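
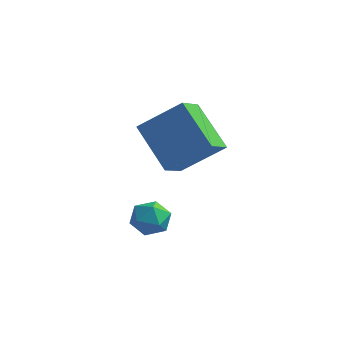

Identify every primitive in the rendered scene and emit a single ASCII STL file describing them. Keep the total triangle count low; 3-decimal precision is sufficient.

solid 
facet normal -0.996 0.052 0.072
outer loop
vertex -2.157 -2.856 -3.745
vertex -2.21 -3.648 -3.903
vertex -2.141 -3.392 -3.139
endloop
endfacet
facet normal -0.685 0.537 0.493
outer loop
vertex -2.157 -2.856 -3.745
vertex -2.141 -3.392 -3.139
vertex -1.638 -2.757 -3.132
endloop
endfacet
facet normal -0.280 0.957 0.082
outer loop
vertex -2.157 -2.856 -3.745
vertex -1.638 -2.757 -3.132
vertex -1.397 -2.621 -3.892
endloop
endfacet
facet normal -0.340 0.731 -0.592
outer loop
vertex -2.157 -2.856 -3.745
vertex -1.397 -2.621 -3.892
vertex -1.75 -3.172 -4.369
endloop
endfacet
facet normal -0.783 0.172 -0.598
outer loop
vertex -2.157 -2.856 -3.745
vertex -1.75 -3.172 -4.369
vertex -2.21 -3.648 -3.903
endloop
endfacet
facet normal -0.256 0.192 0.947
outer loop
vertex -1.638 -2.757 -3.132
vertex -2.141 -3.392 -3.139
vertex -1.37 -3.488 -2.911
endloop
endfacet
facet normal -0.759 -0.593 0.267
outer loop
vertex -2.141 -3.392 -3.139
vertex -2.21 -3.648 -3.903
vertex -1.723 -4.039 -3.388
endloop
endfacet
facet normal -0.415 -0.399 -0.818
outer loop
vertex -2.21 -3.648 -3.903
vertex -1.75 -3.172 -4.369
vertex -1.482 -3.903 -4.148
endloop
endfacet
facet normal 0.302 0.506 -0.808
outer loop
vertex -1.75 -3.172 -4.369
vertex -1.397 -2.621 -3.892
vertex -0.979 -3.268 -4.141
endloop
endfacet
facet normal 0.400 0.872 0.283
outer loop
vertex -1.397 -2.621 -3.892
vertex -1.638 -2.757 -3.132
vertex -0.91 -3.012 -3.377
endloop
endfacet
facet normal 0.340 -0.731 0.592
outer loop
vertex -0.963 -3.804 -3.535
vertex -1.37 -3.488 -2.911
vertex -1.723 -4.039 -3.388
endloop
endfacet
facet normal 0.280 -0.957 -0.082
outer loop
vertex -0.963 -3.804 -3.535
vertex -1.723 -4.039 -3.388
vertex -1.482 -3.903 -4.148
endloop
endfacet
facet normal 0.685 -0.537 -0.493
outer loop
vertex -0.963 -3.804 -3.535
vertex -1.482 -3.903 -4.148
vertex -0.979 -3.268 -4.141
endloop
endfacet
facet normal 0.996 -0.052 -0.072
outer loop
vertex -0.963 -3.804 -3.535
vertex -0.979 -3.268 -4.141
vertex -0.91 -3.012 -3.377
endloop
endfacet
facet normal 0.783 -0.172 0.598
outer loop
vertex -0.963 -3.804 -3.535
vertex -0.91 -3.012 -3.377
vertex -1.37 -3.488 -2.911
endloop
endfacet
facet normal -0.302 -0.506 0.808
outer loop
vertex -1.723 -4.039 -3.388
vertex -1.37 -3.488 -2.911
vertex -2.141 -3.392 -3.139
endloop
endfacet
facet normal -0.400 -0.872 -0.283
outer loop
vertex -1.482 -3.903 -4.148
vertex -1.723 -4.039 -3.388
vertex -2.21 -3.648 -3.903
endloop
endfacet
facet normal 0.256 -0.192 -0.947
outer loop
vertex -0.979 -3.268 -4.141
vertex -1.482 -3.903 -4.148
vertex -1.75 -3.172 -4.369
endloop
endfacet
facet normal 0.759 0.593 -0.267
outer loop
vertex -0.91 -3.012 -3.377
vertex -0.979 -3.268 -4.141
vertex -1.397 -2.621 -3.892
endloop
endfacet
facet normal 0.415 0.399 0.818
outer loop
vertex -1.37 -3.488 -2.911
vertex -0.91 -3.012 -3.377
vertex -1.638 -2.757 -3.132
endloop
endfacet
facet normal -0.716 -0.336 -0.611
outer loop
vertex -1.063 -3.19 -1.13
vertex -2.583 -2.385 0.209
vertex -1.037 -2.029 -1.798
endloop
endfacet
facet normal 0.697 -0.369 -0.614
outer loop
vertex 0.403 -1.355 -0.569
vertex -1.063 -3.19 -1.13
vertex -1.037 -2.029 -1.798
endloop
endfacet
facet normal -0.716 -0.336 -0.611
outer loop
vertex -1.037 -2.029 -1.798
vertex -2.583 -2.385 0.209
vertex -2.557 -1.224 -0.459
endloop
endfacet
facet normal 0.020 0.867 -0.499
outer loop
vertex -2.557 -1.224 -0.459
vertex 0.403 -1.355 -0.569
vertex -1.037 -2.029 -1.798
endloop
endfacet
facet normal -0.020 -0.867 0.499
outer loop
vertex -1.063 -3.19 -1.13
vertex -1.143 -1.711 1.438
vertex -2.583 -2.385 0.209
endloop
endfacet
facet normal 0.697 -0.369 -0.614
outer loop
vertex 0.377 -2.516 0.099
vertex -1.063 -3.19 -1.13
vertex 0.403 -1.355 -0.569
endloop
endfacet
facet normal -0.020 -0.867 0.499
outer loop
vertex 0.377 -2.516 0.099
vertex -1.143 -1.711 1.438
vertex -1.063 -3.19 -1.13
endloop
endfacet
facet normal -0.697 0.369 0.614
outer loop
vertex -2.583 -2.385 0.209
vertex -1.143 -1.711 1.438
vertex -2.557 -1.224 -0.459
endloop
endfacet
facet normal 0.020 0.867 -0.499
outer loop
vertex -1.117 -0.55 0.77
vertex 0.403 -1.355 -0.569
vertex -2.557 -1.224 -0.459
endloop
endfacet
facet normal -0.697 0.369 0.614
outer loop
vertex -2.557 -1.224 -0.459
vertex -1.143 -1.711 1.438
vertex -1.117 -0.55 0.77
endloop
endfacet
facet normal 0.716 0.336 0.611
outer loop
vertex -1.117 -0.55 0.77
vertex 0.377 -2.516 0.099
vertex 0.403 -1.355 -0.569
endloop
endfacet
facet normal 0.716 0.336 0.611
outer loop
vertex -1.143 -1.711 1.438
vertex 0.377 -2.516 0.099
vertex -1.117 -0.55 0.77
endloop
endfacet

endsolid


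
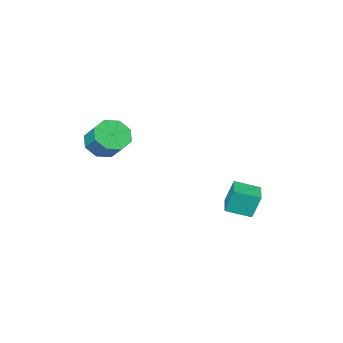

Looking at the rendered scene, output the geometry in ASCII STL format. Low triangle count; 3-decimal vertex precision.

solid 
facet normal -0.731 0.609 -0.309
outer loop
vertex -4.179 -0.08 -0.755
vertex -3.418 0.806 -0.81
vertex -3.927 -0.37 -1.923
endloop
endfacet
facet normal -0.651 -0.758 0.048
outer loop
vertex -3.042 -1.106 -1.55
vertex -4.179 -0.08 -0.755
vertex -3.927 -0.37 -1.923
endloop
endfacet
facet normal -0.731 0.609 -0.309
outer loop
vertex -3.927 -0.37 -1.923
vertex -3.418 0.806 -0.81
vertex -3.165 0.516 -1.979
endloop
endfacet
facet normal 0.204 -0.236 -0.950
outer loop
vertex -3.165 0.516 -1.979
vertex -3.042 -1.106 -1.55
vertex -3.927 -0.37 -1.923
endloop
endfacet
facet normal -0.205 0.235 0.950
outer loop
vertex -4.179 -0.08 -0.755
vertex -2.533 0.07 -0.437
vertex -3.418 0.806 -0.81
endloop
endfacet
facet normal -0.651 -0.758 0.047
outer loop
vertex -3.295 -0.816 -0.381
vertex -4.179 -0.08 -0.755
vertex -3.042 -1.106 -1.55
endloop
endfacet
facet normal -0.205 0.236 0.950
outer loop
vertex -3.295 -0.816 -0.381
vertex -2.533 0.07 -0.437
vertex -4.179 -0.08 -0.755
endloop
endfacet
facet normal 0.650 0.758 -0.047
outer loop
vertex -3.418 0.806 -0.81
vertex -2.533 0.07 -0.437
vertex -3.165 0.516 -1.979
endloop
endfacet
facet normal 0.206 -0.236 -0.950
outer loop
vertex -2.281 -0.22 -1.605
vertex -3.042 -1.106 -1.55
vertex -3.165 0.516 -1.979
endloop
endfacet
facet normal 0.651 0.758 -0.048
outer loop
vertex -3.165 0.516 -1.979
vertex -2.533 0.07 -0.437
vertex -2.281 -0.22 -1.605
endloop
endfacet
facet normal 0.731 -0.609 0.309
outer loop
vertex -2.281 -0.22 -1.605
vertex -3.295 -0.816 -0.381
vertex -3.042 -1.106 -1.55
endloop
endfacet
facet normal 0.731 -0.609 0.309
outer loop
vertex -2.533 0.07 -0.437
vertex -3.295 -0.816 -0.381
vertex -2.281 -0.22 -1.605
endloop
endfacet
facet normal -0.117 -0.738 -0.665
outer loop
vertex 2.416 -3.678 2.967
vertex 1.809 -3.22 2.565
vertex 2.663 -3.292 2.495
endloop
endfacet
facet normal 0.920 -0.333 0.209
outer loop
vertex 2.416 -3.678 2.967
vertex 2.663 -3.292 2.495
vertex 2.558 -2.777 3.778
endloop
endfacet
facet normal 0.920 -0.333 0.209
outer loop
vertex 2.558 -2.777 3.778
vertex 2.663 -3.292 2.495
vertex 2.805 -2.391 3.306
endloop
endfacet
facet normal 0.115 0.739 0.664
outer loop
vertex 2.558 -2.777 3.778
vertex 2.805 -2.391 3.306
vertex 1.951 -2.32 3.375
endloop
endfacet
facet normal -0.117 -0.738 -0.664
outer loop
vertex 2.663 -3.292 2.495
vertex 1.809 -3.22 2.565
vertex 2.41 -2.864 2.064
endloop
endfacet
facet normal 0.916 0.179 -0.360
outer loop
vertex 2.663 -3.292 2.495
vertex 2.41 -2.864 2.064
vertex 2.805 -2.391 3.306
endloop
endfacet
facet normal 0.916 0.179 -0.359
outer loop
vertex 2.805 -2.391 3.306
vertex 2.41 -2.864 2.064
vertex 2.552 -1.963 2.874
endloop
endfacet
facet normal 0.115 0.739 0.664
outer loop
vertex 2.805 -2.391 3.306
vertex 2.552 -1.963 2.874
vertex 1.951 -2.32 3.375
endloop
endfacet
facet normal -0.116 -0.739 -0.664
outer loop
vertex 2.41 -2.864 2.064
vertex 1.809 -3.22 2.565
vertex 1.805 -2.645 1.926
endloop
endfacet
facet normal 0.376 0.586 -0.718
outer loop
vertex 2.41 -2.864 2.064
vertex 1.805 -2.645 1.926
vertex 2.552 -1.963 2.874
endloop
endfacet
facet normal 0.376 0.586 -0.718
outer loop
vertex 2.552 -1.963 2.874
vertex 1.805 -2.645 1.926
vertex 1.947 -1.744 2.736
endloop
endfacet
facet normal 0.116 0.738 0.665
outer loop
vertex 2.552 -1.963 2.874
vertex 1.947 -1.744 2.736
vertex 1.951 -2.32 3.375
endloop
endfacet
facet normal -0.115 -0.739 -0.664
outer loop
vertex 1.805 -2.645 1.926
vertex 1.809 -3.22 2.565
vertex 1.202 -2.763 2.162
endloop
endfacet
facet normal -0.384 0.650 -0.656
outer loop
vertex 1.805 -2.645 1.926
vertex 1.202 -2.763 2.162
vertex 1.947 -1.744 2.736
endloop
endfacet
facet normal -0.385 0.650 -0.655
outer loop
vertex 1.947 -1.744 2.736
vertex 1.202 -2.763 2.162
vertex 1.344 -1.862 2.973
endloop
endfacet
facet normal 0.117 0.738 0.665
outer loop
vertex 1.947 -1.744 2.736
vertex 1.344 -1.862 2.973
vertex 1.951 -2.32 3.375
endloop
endfacet
facet normal -0.115 -0.739 -0.664
outer loop
vertex 1.202 -2.763 2.162
vertex 1.809 -3.22 2.565
vertex 0.955 -3.149 2.634
endloop
endfacet
facet normal -0.920 0.333 -0.209
outer loop
vertex 1.202 -2.763 2.162
vertex 0.955 -3.149 2.634
vertex 1.344 -1.862 2.973
endloop
endfacet
facet normal -0.920 0.333 -0.209
outer loop
vertex 1.344 -1.862 2.973
vertex 0.955 -3.149 2.634
vertex 1.097 -2.248 3.445
endloop
endfacet
facet normal 0.117 0.738 0.665
outer loop
vertex 1.344 -1.862 2.973
vertex 1.097 -2.248 3.445
vertex 1.951 -2.32 3.375
endloop
endfacet
facet normal -0.115 -0.739 -0.664
outer loop
vertex 0.955 -3.149 2.634
vertex 1.809 -3.22 2.565
vertex 1.208 -3.577 3.066
endloop
endfacet
facet normal -0.916 -0.179 0.359
outer loop
vertex 0.955 -3.149 2.634
vertex 1.208 -3.577 3.066
vertex 1.097 -2.248 3.445
endloop
endfacet
facet normal -0.916 -0.179 0.360
outer loop
vertex 1.097 -2.248 3.445
vertex 1.208 -3.577 3.066
vertex 1.35 -2.676 3.876
endloop
endfacet
facet normal 0.117 0.738 0.664
outer loop
vertex 1.097 -2.248 3.445
vertex 1.35 -2.676 3.876
vertex 1.951 -2.32 3.375
endloop
endfacet
facet normal -0.116 -0.738 -0.665
outer loop
vertex 1.208 -3.577 3.066
vertex 1.809 -3.22 2.565
vertex 1.813 -3.796 3.204
endloop
endfacet
facet normal -0.376 -0.586 0.718
outer loop
vertex 1.208 -3.577 3.066
vertex 1.813 -3.796 3.204
vertex 1.35 -2.676 3.876
endloop
endfacet
facet normal -0.376 -0.586 0.718
outer loop
vertex 1.35 -2.676 3.876
vertex 1.813 -3.796 3.204
vertex 1.955 -2.895 4.014
endloop
endfacet
facet normal 0.116 0.739 0.664
outer loop
vertex 1.35 -2.676 3.876
vertex 1.955 -2.895 4.014
vertex 1.951 -2.32 3.375
endloop
endfacet
facet normal -0.117 -0.738 -0.665
outer loop
vertex 1.813 -3.796 3.204
vertex 1.809 -3.22 2.565
vertex 2.416 -3.678 2.967
endloop
endfacet
facet normal 0.385 -0.650 0.655
outer loop
vertex 1.813 -3.796 3.204
vertex 2.416 -3.678 2.967
vertex 1.955 -2.895 4.014
endloop
endfacet
facet normal 0.384 -0.650 0.655
outer loop
vertex 1.955 -2.895 4.014
vertex 2.416 -3.678 2.967
vertex 2.558 -2.777 3.778
endloop
endfacet
facet normal 0.115 0.739 0.664
outer loop
vertex 1.955 -2.895 4.014
vertex 2.558 -2.777 3.778
vertex 1.951 -2.32 3.375
endloop
endfacet

endsolid


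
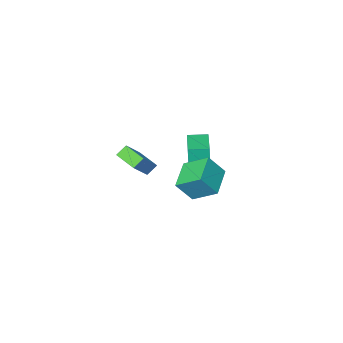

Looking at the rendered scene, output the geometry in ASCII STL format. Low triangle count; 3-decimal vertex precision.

solid 
facet normal -0.516 -0.850 -0.107
outer loop
vertex -1.069 -0.701 4.138
vertex -2.036 -0.119 4.179
vertex -1.034 -0.542 2.707
endloop
endfacet
facet normal 0.856 -0.515 -0.036
outer loop
vertex 0.096 1.319 2.941
vertex -1.069 -0.701 4.138
vertex -1.034 -0.542 2.707
endloop
endfacet
facet normal -0.516 -0.850 -0.107
outer loop
vertex -1.034 -0.542 2.707
vertex -2.036 -0.119 4.179
vertex -2.002 0.04 2.748
endloop
endfacet
facet normal 0.024 0.110 -0.994
outer loop
vertex -2.002 0.04 2.748
vertex 0.096 1.319 2.941
vertex -1.034 -0.542 2.707
endloop
endfacet
facet normal -0.024 -0.110 0.994
outer loop
vertex -1.069 -0.701 4.138
vertex -0.906 1.742 4.413
vertex -2.036 -0.119 4.179
endloop
endfacet
facet normal 0.856 -0.516 -0.037
outer loop
vertex 0.062 1.16 4.372
vertex -1.069 -0.701 4.138
vertex 0.096 1.319 2.941
endloop
endfacet
facet normal -0.024 -0.110 0.994
outer loop
vertex 0.062 1.16 4.372
vertex -0.906 1.742 4.413
vertex -1.069 -0.701 4.138
endloop
endfacet
facet normal -0.856 0.515 0.037
outer loop
vertex -2.036 -0.119 4.179
vertex -0.906 1.742 4.413
vertex -2.002 0.04 2.748
endloop
endfacet
facet normal 0.024 0.110 -0.994
outer loop
vertex -0.871 1.901 2.982
vertex 0.096 1.319 2.941
vertex -2.002 0.04 2.748
endloop
endfacet
facet normal -0.856 0.516 0.036
outer loop
vertex -2.002 0.04 2.748
vertex -0.906 1.742 4.413
vertex -0.871 1.901 2.982
endloop
endfacet
facet normal 0.516 0.850 0.107
outer loop
vertex -0.871 1.901 2.982
vertex 0.062 1.16 4.372
vertex 0.096 1.319 2.941
endloop
endfacet
facet normal 0.516 0.850 0.107
outer loop
vertex -0.906 1.742 4.413
vertex 0.062 1.16 4.372
vertex -0.871 1.901 2.982
endloop
endfacet
facet normal -0.662 -0.270 -0.700
outer loop
vertex -0.554 -4.755 0.752
vertex -0.786 -3.312 0.415
vertex 0.055 -4.789 0.189
endloop
endfacet
facet normal 0.154 -0.962 0.225
outer loop
vertex 1.186 -4.328 1.385
vertex -0.554 -4.755 0.752
vertex 0.055 -4.789 0.189
endloop
endfacet
facet normal -0.662 -0.270 -0.700
outer loop
vertex 0.055 -4.789 0.189
vertex -0.786 -3.312 0.415
vertex -0.177 -3.346 -0.148
endloop
endfacet
facet normal 0.734 -0.040 -0.678
outer loop
vertex -0.177 -3.346 -0.148
vertex 1.186 -4.328 1.385
vertex 0.055 -4.789 0.189
endloop
endfacet
facet normal -0.734 0.040 0.678
outer loop
vertex -0.554 -4.755 0.752
vertex 0.345 -2.851 1.611
vertex -0.786 -3.312 0.415
endloop
endfacet
facet normal 0.154 -0.962 0.225
outer loop
vertex 0.577 -4.294 1.948
vertex -0.554 -4.755 0.752
vertex 1.186 -4.328 1.385
endloop
endfacet
facet normal -0.734 0.040 0.678
outer loop
vertex 0.577 -4.294 1.948
vertex 0.345 -2.851 1.611
vertex -0.554 -4.755 0.752
endloop
endfacet
facet normal -0.154 0.962 -0.225
outer loop
vertex -0.786 -3.312 0.415
vertex 0.345 -2.851 1.611
vertex -0.177 -3.346 -0.148
endloop
endfacet
facet normal 0.734 -0.040 -0.678
outer loop
vertex 0.954 -2.885 1.048
vertex 1.186 -4.328 1.385
vertex -0.177 -3.346 -0.148
endloop
endfacet
facet normal -0.154 0.962 -0.225
outer loop
vertex -0.177 -3.346 -0.148
vertex 0.345 -2.851 1.611
vertex 0.954 -2.885 1.048
endloop
endfacet
facet normal 0.662 0.270 0.700
outer loop
vertex 0.954 -2.885 1.048
vertex 0.577 -4.294 1.948
vertex 1.186 -4.328 1.385
endloop
endfacet
facet normal 0.662 0.270 0.700
outer loop
vertex 0.345 -2.851 1.611
vertex 0.577 -4.294 1.948
vertex 0.954 -2.885 1.048
endloop
endfacet
facet normal -0.686 -0.655 0.317
outer loop
vertex 0.461 1.385 3.569
vertex -0.289 2.588 4.433
vertex -0.378 1.699 2.404
endloop
endfacet
facet normal 0.452 -0.724 -0.521
outer loop
vertex 0.869 2.892 1.827
vertex 0.461 1.385 3.569
vertex -0.378 1.699 2.404
endloop
endfacet
facet normal -0.686 -0.655 0.317
outer loop
vertex -0.378 1.699 2.404
vertex -0.289 2.588 4.433
vertex -1.128 2.902 3.268
endloop
endfacet
facet normal -0.571 0.213 -0.793
outer loop
vertex -1.128 2.902 3.268
vertex 0.869 2.892 1.827
vertex -0.378 1.699 2.404
endloop
endfacet
facet normal 0.571 -0.213 0.793
outer loop
vertex 0.461 1.385 3.569
vertex 0.958 3.781 3.856
vertex -0.289 2.588 4.433
endloop
endfacet
facet normal 0.452 -0.724 -0.521
outer loop
vertex 1.708 2.578 2.992
vertex 0.461 1.385 3.569
vertex 0.869 2.892 1.827
endloop
endfacet
facet normal 0.571 -0.213 0.793
outer loop
vertex 1.708 2.578 2.992
vertex 0.958 3.781 3.856
vertex 0.461 1.385 3.569
endloop
endfacet
facet normal -0.452 0.724 0.521
outer loop
vertex -0.289 2.588 4.433
vertex 0.958 3.781 3.856
vertex -1.128 2.902 3.268
endloop
endfacet
facet normal -0.571 0.213 -0.793
outer loop
vertex 0.119 4.095 2.691
vertex 0.869 2.892 1.827
vertex -1.128 2.902 3.268
endloop
endfacet
facet normal -0.452 0.724 0.521
outer loop
vertex -1.128 2.902 3.268
vertex 0.958 3.781 3.856
vertex 0.119 4.095 2.691
endloop
endfacet
facet normal 0.686 0.655 -0.317
outer loop
vertex 0.119 4.095 2.691
vertex 1.708 2.578 2.992
vertex 0.869 2.892 1.827
endloop
endfacet
facet normal 0.686 0.655 -0.317
outer loop
vertex 0.958 3.781 3.856
vertex 1.708 2.578 2.992
vertex 0.119 4.095 2.691
endloop
endfacet

endsolid


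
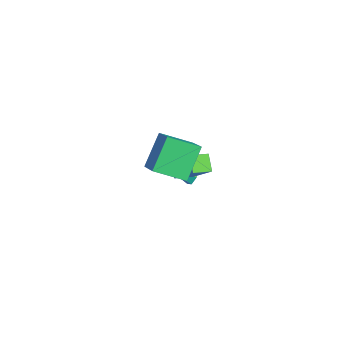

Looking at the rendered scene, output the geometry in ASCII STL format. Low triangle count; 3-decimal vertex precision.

solid 
facet normal -0.643 -0.306 -0.702
outer loop
vertex -0.598 -0.028 0.066
vertex -0.782 1.018 -0.222
vertex 0.209 -0.083 -0.649
endloop
endfacet
facet normal 0.167 -0.951 0.261
outer loop
vertex 1.482 0.522 0.742
vertex -0.598 -0.028 0.066
vertex 0.209 -0.083 -0.649
endloop
endfacet
facet normal -0.643 -0.306 -0.703
outer loop
vertex 0.209 -0.083 -0.649
vertex -0.782 1.018 -0.222
vertex 0.026 0.963 -0.937
endloop
endfacet
facet normal 0.748 -0.051 -0.662
outer loop
vertex 0.026 0.963 -0.937
vertex 1.482 0.522 0.742
vertex 0.209 -0.083 -0.649
endloop
endfacet
facet normal -0.748 0.051 0.662
outer loop
vertex -0.598 -0.028 0.066
vertex 0.491 1.623 1.169
vertex -0.782 1.018 -0.222
endloop
endfacet
facet normal 0.166 -0.951 0.261
outer loop
vertex 0.674 0.577 1.457
vertex -0.598 -0.028 0.066
vertex 1.482 0.522 0.742
endloop
endfacet
facet normal -0.748 0.051 0.662
outer loop
vertex 0.674 0.577 1.457
vertex 0.491 1.623 1.169
vertex -0.598 -0.028 0.066
endloop
endfacet
facet normal -0.166 0.951 -0.261
outer loop
vertex -0.782 1.018 -0.222
vertex 0.491 1.623 1.169
vertex 0.026 0.963 -0.937
endloop
endfacet
facet normal 0.748 -0.051 -0.662
outer loop
vertex 1.298 1.568 0.454
vertex 1.482 0.522 0.742
vertex 0.026 0.963 -0.937
endloop
endfacet
facet normal -0.167 0.951 -0.261
outer loop
vertex 0.026 0.963 -0.937
vertex 0.491 1.623 1.169
vertex 1.298 1.568 0.454
endloop
endfacet
facet normal 0.642 0.306 0.702
outer loop
vertex 1.298 1.568 0.454
vertex 0.674 0.577 1.457
vertex 1.482 0.522 0.742
endloop
endfacet
facet normal 0.643 0.306 0.702
outer loop
vertex 0.491 1.623 1.169
vertex 0.674 0.577 1.457
vertex 1.298 1.568 0.454
endloop
endfacet
facet normal 0.172 0.840 -0.515
outer loop
vertex -2.188 1.813 -3.148
vertex -2.626 1.709 -3.464
vertex -2.683 2.003 -3.003
endloop
endfacet
facet normal 0.326 0.136 0.935
outer loop
vertex -2.188 1.813 -3.148
vertex -2.683 2.003 -3.003
vertex -2.874 0.491 -2.716
endloop
endfacet
facet normal 0.172 0.840 -0.515
outer loop
vertex -2.683 2.003 -3.003
vertex -2.626 1.709 -3.464
vertex -3.121 1.899 -3.319
endloop
endfacet
facet normal -0.605 0.222 0.765
outer loop
vertex -2.683 2.003 -3.003
vertex -3.121 1.899 -3.319
vertex -2.874 0.491 -2.716
endloop
endfacet
facet normal 0.171 0.839 -0.517
outer loop
vertex -3.121 1.899 -3.319
vertex -2.626 1.709 -3.464
vertex -3.064 1.604 -3.779
endloop
endfacet
facet normal -0.984 -0.176 -0.009
outer loop
vertex -3.121 1.899 -3.319
vertex -3.064 1.604 -3.779
vertex -2.874 0.491 -2.716
endloop
endfacet
facet normal 0.170 0.839 -0.517
outer loop
vertex -3.064 1.604 -3.779
vertex -2.626 1.709 -3.464
vertex -2.568 1.414 -3.924
endloop
endfacet
facet normal -0.432 -0.660 -0.614
outer loop
vertex -3.064 1.604 -3.779
vertex -2.568 1.414 -3.924
vertex -2.874 0.491 -2.716
endloop
endfacet
facet normal 0.171 0.839 -0.516
outer loop
vertex -2.568 1.414 -3.924
vertex -2.626 1.709 -3.464
vertex -2.13 1.519 -3.608
endloop
endfacet
facet normal 0.498 -0.745 -0.443
outer loop
vertex -2.568 1.414 -3.924
vertex -2.13 1.519 -3.608
vertex -2.874 0.491 -2.716
endloop
endfacet
facet normal 0.172 0.840 -0.515
outer loop
vertex -2.13 1.519 -3.608
vertex -2.626 1.709 -3.464
vertex -2.188 1.813 -3.148
endloop
endfacet
facet normal 0.877 -0.347 0.332
outer loop
vertex -2.13 1.519 -3.608
vertex -2.188 1.813 -3.148
vertex -2.874 0.491 -2.716
endloop
endfacet
facet normal -0.467 0.487 0.738
outer loop
vertex 0.607 -0.987 3.548
vertex 2.173 -1.004 4.551
vertex 1.101 0.612 2.806
endloop
endfacet
facet normal -0.842 0.010 -0.540
outer loop
vertex 2.087 -0.416 1.249
vertex 0.607 -0.987 3.548
vertex 1.101 0.612 2.806
endloop
endfacet
facet normal -0.467 0.487 0.738
outer loop
vertex 1.101 0.612 2.806
vertex 2.173 -1.004 4.551
vertex 2.667 0.594 3.809
endloop
endfacet
facet normal 0.270 0.873 -0.406
outer loop
vertex 2.667 0.594 3.809
vertex 2.087 -0.416 1.249
vertex 1.101 0.612 2.806
endloop
endfacet
facet normal -0.269 -0.873 0.406
outer loop
vertex 0.607 -0.987 3.548
vertex 3.159 -2.032 2.994
vertex 2.173 -1.004 4.551
endloop
endfacet
facet normal -0.842 0.010 -0.540
outer loop
vertex 1.593 -2.014 1.991
vertex 0.607 -0.987 3.548
vertex 2.087 -0.416 1.249
endloop
endfacet
facet normal -0.270 -0.873 0.405
outer loop
vertex 1.593 -2.014 1.991
vertex 3.159 -2.032 2.994
vertex 0.607 -0.987 3.548
endloop
endfacet
facet normal 0.842 -0.010 0.540
outer loop
vertex 2.173 -1.004 4.551
vertex 3.159 -2.032 2.994
vertex 2.667 0.594 3.809
endloop
endfacet
facet normal 0.269 0.873 -0.406
outer loop
vertex 3.653 -0.433 2.252
vertex 2.087 -0.416 1.249
vertex 2.667 0.594 3.809
endloop
endfacet
facet normal 0.842 -0.010 0.540
outer loop
vertex 2.667 0.594 3.809
vertex 3.159 -2.032 2.994
vertex 3.653 -0.433 2.252
endloop
endfacet
facet normal 0.467 -0.487 -0.738
outer loop
vertex 3.653 -0.433 2.252
vertex 1.593 -2.014 1.991
vertex 2.087 -0.416 1.249
endloop
endfacet
facet normal 0.467 -0.487 -0.738
outer loop
vertex 3.159 -2.032 2.994
vertex 1.593 -2.014 1.991
vertex 3.653 -0.433 2.252
endloop
endfacet

endsolid


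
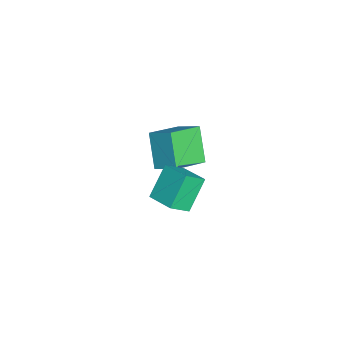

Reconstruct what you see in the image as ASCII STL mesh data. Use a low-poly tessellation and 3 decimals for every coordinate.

solid 
facet normal -0.705 -0.674 -0.222
outer loop
vertex 3.957 -3.892 1.748
vertex 3.08 -3.336 2.844
vertex 3.521 -3.206 1.052
endloop
endfacet
facet normal 0.580 -0.368 -0.726
outer loop
vertex 4.36 -2.404 1.316
vertex 3.957 -3.892 1.748
vertex 3.521 -3.206 1.052
endloop
endfacet
facet normal -0.705 -0.674 -0.222
outer loop
vertex 3.521 -3.206 1.052
vertex 3.08 -3.336 2.844
vertex 2.644 -2.65 2.148
endloop
endfacet
facet normal -0.407 0.641 -0.651
outer loop
vertex 2.644 -2.65 2.148
vertex 4.36 -2.404 1.316
vertex 3.521 -3.206 1.052
endloop
endfacet
facet normal 0.407 -0.641 0.651
outer loop
vertex 3.957 -3.892 1.748
vertex 3.919 -2.534 3.108
vertex 3.08 -3.336 2.844
endloop
endfacet
facet normal 0.580 -0.368 -0.726
outer loop
vertex 4.796 -3.09 2.012
vertex 3.957 -3.892 1.748
vertex 4.36 -2.404 1.316
endloop
endfacet
facet normal 0.407 -0.641 0.651
outer loop
vertex 4.796 -3.09 2.012
vertex 3.919 -2.534 3.108
vertex 3.957 -3.892 1.748
endloop
endfacet
facet normal -0.580 0.368 0.726
outer loop
vertex 3.08 -3.336 2.844
vertex 3.919 -2.534 3.108
vertex 2.644 -2.65 2.148
endloop
endfacet
facet normal -0.407 0.641 -0.651
outer loop
vertex 3.483 -1.848 2.412
vertex 4.36 -2.404 1.316
vertex 2.644 -2.65 2.148
endloop
endfacet
facet normal -0.580 0.368 0.726
outer loop
vertex 2.644 -2.65 2.148
vertex 3.919 -2.534 3.108
vertex 3.483 -1.848 2.412
endloop
endfacet
facet normal 0.705 0.674 0.222
outer loop
vertex 3.483 -1.848 2.412
vertex 4.796 -3.09 2.012
vertex 4.36 -2.404 1.316
endloop
endfacet
facet normal 0.705 0.674 0.222
outer loop
vertex 3.919 -2.534 3.108
vertex 4.796 -3.09 2.012
vertex 3.483 -1.848 2.412
endloop
endfacet
facet normal -0.633 -0.156 0.758
outer loop
vertex -0.594 -4.127 0.886
vertex -0.043 -3.26 1.524
vertex -1.614 -3.02 0.262
endloop
endfacet
facet normal -0.455 -0.717 -0.528
outer loop
vertex -0.557 -2.76 -1.004
vertex -0.594 -4.127 0.886
vertex -1.614 -3.02 0.262
endloop
endfacet
facet normal -0.633 -0.156 0.758
outer loop
vertex -1.614 -3.02 0.262
vertex -0.043 -3.26 1.524
vertex -1.063 -2.152 0.9
endloop
endfacet
facet normal -0.626 0.679 -0.383
outer loop
vertex -1.063 -2.152 0.9
vertex -0.557 -2.76 -1.004
vertex -1.614 -3.02 0.262
endloop
endfacet
facet normal 0.626 -0.680 0.383
outer loop
vertex -0.594 -4.127 0.886
vertex 1.014 -3.0 0.258
vertex -0.043 -3.26 1.524
endloop
endfacet
facet normal -0.456 -0.717 -0.527
outer loop
vertex 0.463 -3.868 -0.38
vertex -0.594 -4.127 0.886
vertex -0.557 -2.76 -1.004
endloop
endfacet
facet normal 0.626 -0.679 0.384
outer loop
vertex 0.463 -3.868 -0.38
vertex 1.014 -3.0 0.258
vertex -0.594 -4.127 0.886
endloop
endfacet
facet normal 0.456 0.717 0.528
outer loop
vertex -0.043 -3.26 1.524
vertex 1.014 -3.0 0.258
vertex -1.063 -2.152 0.9
endloop
endfacet
facet normal -0.626 0.680 -0.383
outer loop
vertex -0.006 -1.893 -0.366
vertex -0.557 -2.76 -1.004
vertex -1.063 -2.152 0.9
endloop
endfacet
facet normal 0.456 0.717 0.527
outer loop
vertex -1.063 -2.152 0.9
vertex 1.014 -3.0 0.258
vertex -0.006 -1.893 -0.366
endloop
endfacet
facet normal 0.633 0.156 -0.758
outer loop
vertex -0.006 -1.893 -0.366
vertex 0.463 -3.868 -0.38
vertex -0.557 -2.76 -1.004
endloop
endfacet
facet normal 0.633 0.156 -0.758
outer loop
vertex 1.014 -3.0 0.258
vertex 0.463 -3.868 -0.38
vertex -0.006 -1.893 -0.366
endloop
endfacet

endsolid


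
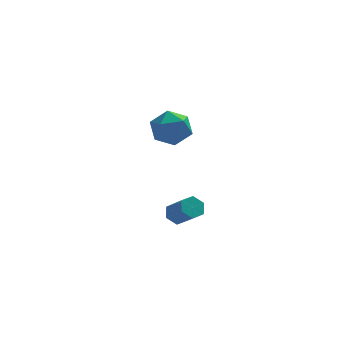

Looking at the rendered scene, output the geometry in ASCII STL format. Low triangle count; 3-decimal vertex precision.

solid 
facet normal -0.447 0.616 -0.649
outer loop
vertex -2.871 -2.053 0.197
vertex -3.383 -1.977 0.622
vertex -2.857 -1.563 0.653
endloop
endfacet
facet normal 0.895 0.290 -0.339
outer loop
vertex -2.871 -2.053 0.197
vertex -2.857 -1.563 0.653
vertex -2.144 -3.059 1.254
endloop
endfacet
facet normal 0.895 0.291 -0.338
outer loop
vertex -2.144 -3.059 1.254
vertex -2.857 -1.563 0.653
vertex -2.131 -2.569 1.71
endloop
endfacet
facet normal 0.445 -0.616 0.649
outer loop
vertex -2.144 -3.059 1.254
vertex -2.131 -2.569 1.71
vertex -2.657 -2.983 1.678
endloop
endfacet
facet normal -0.447 0.616 -0.649
outer loop
vertex -2.857 -1.563 0.653
vertex -3.383 -1.977 0.622
vertex -3.369 -1.487 1.078
endloop
endfacet
facet normal 0.465 0.778 0.421
outer loop
vertex -2.857 -1.563 0.653
vertex -3.369 -1.487 1.078
vertex -2.131 -2.569 1.71
endloop
endfacet
facet normal 0.465 0.778 0.421
outer loop
vertex -2.131 -2.569 1.71
vertex -3.369 -1.487 1.078
vertex -2.643 -2.493 2.135
endloop
endfacet
facet normal 0.446 -0.617 0.648
outer loop
vertex -2.131 -2.569 1.71
vertex -2.643 -2.493 2.135
vertex -2.657 -2.983 1.678
endloop
endfacet
facet normal -0.445 0.617 -0.649
outer loop
vertex -3.369 -1.487 1.078
vertex -3.383 -1.977 0.622
vertex -3.896 -1.901 1.046
endloop
endfacet
facet normal -0.430 0.488 0.760
outer loop
vertex -3.369 -1.487 1.078
vertex -3.896 -1.901 1.046
vertex -2.643 -2.493 2.135
endloop
endfacet
facet normal -0.430 0.488 0.760
outer loop
vertex -2.643 -2.493 2.135
vertex -3.896 -1.901 1.046
vertex -3.169 -2.907 2.103
endloop
endfacet
facet normal 0.446 -0.617 0.648
outer loop
vertex -2.643 -2.493 2.135
vertex -3.169 -2.907 2.103
vertex -2.657 -2.983 1.678
endloop
endfacet
facet normal -0.445 0.616 -0.649
outer loop
vertex -3.896 -1.901 1.046
vertex -3.383 -1.977 0.622
vertex -3.909 -2.391 0.59
endloop
endfacet
facet normal -0.895 -0.291 0.338
outer loop
vertex -3.896 -1.901 1.046
vertex -3.909 -2.391 0.59
vertex -3.169 -2.907 2.103
endloop
endfacet
facet normal -0.895 -0.290 0.339
outer loop
vertex -3.169 -2.907 2.103
vertex -3.909 -2.391 0.59
vertex -3.183 -3.397 1.647
endloop
endfacet
facet normal 0.447 -0.616 0.649
outer loop
vertex -3.169 -2.907 2.103
vertex -3.183 -3.397 1.647
vertex -2.657 -2.983 1.678
endloop
endfacet
facet normal -0.446 0.617 -0.648
outer loop
vertex -3.909 -2.391 0.59
vertex -3.383 -1.977 0.622
vertex -3.397 -2.467 0.165
endloop
endfacet
facet normal -0.465 -0.778 -0.421
outer loop
vertex -3.909 -2.391 0.59
vertex -3.397 -2.467 0.165
vertex -3.183 -3.397 1.647
endloop
endfacet
facet normal -0.465 -0.778 -0.421
outer loop
vertex -3.183 -3.397 1.647
vertex -3.397 -2.467 0.165
vertex -2.671 -3.473 1.222
endloop
endfacet
facet normal 0.447 -0.616 0.649
outer loop
vertex -3.183 -3.397 1.647
vertex -2.671 -3.473 1.222
vertex -2.657 -2.983 1.678
endloop
endfacet
facet normal -0.446 0.617 -0.648
outer loop
vertex -3.397 -2.467 0.165
vertex -3.383 -1.977 0.622
vertex -2.871 -2.053 0.197
endloop
endfacet
facet normal 0.430 -0.488 -0.760
outer loop
vertex -3.397 -2.467 0.165
vertex -2.871 -2.053 0.197
vertex -2.671 -3.473 1.222
endloop
endfacet
facet normal 0.430 -0.488 -0.760
outer loop
vertex -2.671 -3.473 1.222
vertex -2.871 -2.053 0.197
vertex -2.144 -3.059 1.254
endloop
endfacet
facet normal 0.445 -0.617 0.649
outer loop
vertex -2.671 -3.473 1.222
vertex -2.144 -3.059 1.254
vertex -2.657 -2.983 1.678
endloop
endfacet
facet normal -0.544 0.607 0.580
outer loop
vertex -3.905 4.65 3.697
vertex -4.743 3.812 3.787
vertex -3.856 3.853 4.577
endloop
endfacet
facet normal 0.154 0.737 0.659
outer loop
vertex -3.905 4.65 3.697
vertex -3.856 3.853 4.577
vertex -2.865 4.162 4.0
endloop
endfacet
facet normal 0.420 0.907 0.019
outer loop
vertex -3.905 4.65 3.697
vertex -2.865 4.162 4.0
vertex -3.139 4.313 2.853
endloop
endfacet
facet normal -0.114 0.883 -0.456
outer loop
vertex -3.905 4.65 3.697
vertex -3.139 4.313 2.853
vertex -4.3 4.096 2.722
endloop
endfacet
facet normal -0.709 0.697 -0.109
outer loop
vertex -3.905 4.65 3.697
vertex -4.3 4.096 2.722
vertex -4.743 3.812 3.787
endloop
endfacet
facet normal 0.467 0.133 0.874
outer loop
vertex -2.865 4.162 4.0
vertex -3.856 3.853 4.577
vertex -3.06 3.024 4.278
endloop
endfacet
facet normal -0.661 -0.076 0.746
outer loop
vertex -3.856 3.853 4.577
vertex -4.743 3.812 3.787
vertex -4.221 2.807 4.147
endloop
endfacet
facet normal -0.928 0.069 -0.367
outer loop
vertex -4.743 3.812 3.787
vertex -4.3 4.096 2.722
vertex -4.495 2.958 3.0
endloop
endfacet
facet normal 0.036 0.369 -0.929
outer loop
vertex -4.3 4.096 2.722
vertex -3.139 4.313 2.853
vertex -3.504 3.267 2.423
endloop
endfacet
facet normal 0.898 0.409 -0.161
outer loop
vertex -3.139 4.313 2.853
vertex -2.865 4.162 4.0
vertex -2.617 3.308 3.213
endloop
endfacet
facet normal 0.114 -0.883 0.456
outer loop
vertex -3.455 2.47 3.303
vertex -3.06 3.024 4.278
vertex -4.221 2.807 4.147
endloop
endfacet
facet normal -0.420 -0.907 -0.019
outer loop
vertex -3.455 2.47 3.303
vertex -4.221 2.807 4.147
vertex -4.495 2.958 3.0
endloop
endfacet
facet normal -0.154 -0.737 -0.659
outer loop
vertex -3.455 2.47 3.303
vertex -4.495 2.958 3.0
vertex -3.504 3.267 2.423
endloop
endfacet
facet normal 0.544 -0.607 -0.580
outer loop
vertex -3.455 2.47 3.303
vertex -3.504 3.267 2.423
vertex -2.617 3.308 3.213
endloop
endfacet
facet normal 0.709 -0.697 0.109
outer loop
vertex -3.455 2.47 3.303
vertex -2.617 3.308 3.213
vertex -3.06 3.024 4.278
endloop
endfacet
facet normal -0.036 -0.369 0.929
outer loop
vertex -4.221 2.807 4.147
vertex -3.06 3.024 4.278
vertex -3.856 3.853 4.577
endloop
endfacet
facet normal -0.898 -0.409 0.161
outer loop
vertex -4.495 2.958 3.0
vertex -4.221 2.807 4.147
vertex -4.743 3.812 3.787
endloop
endfacet
facet normal -0.467 -0.133 -0.874
outer loop
vertex -3.504 3.267 2.423
vertex -4.495 2.958 3.0
vertex -4.3 4.096 2.722
endloop
endfacet
facet normal 0.661 0.076 -0.746
outer loop
vertex -2.617 3.308 3.213
vertex -3.504 3.267 2.423
vertex -3.139 4.313 2.853
endloop
endfacet
facet normal 0.928 -0.069 0.367
outer loop
vertex -3.06 3.024 4.278
vertex -2.617 3.308 3.213
vertex -2.865 4.162 4.0
endloop
endfacet

endsolid


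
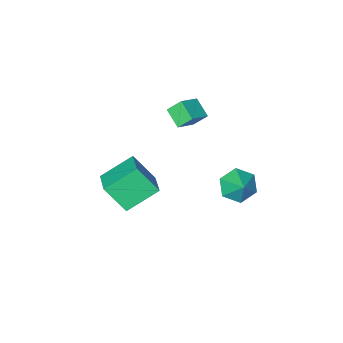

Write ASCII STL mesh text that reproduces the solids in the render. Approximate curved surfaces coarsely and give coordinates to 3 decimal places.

solid 
facet normal -0.355 0.495 -0.793
outer loop
vertex 1.02 2.324 -0.584
vertex 2.594 1.823 -1.602
vertex 0.328 1.088 -1.046
endloop
endfacet
facet normal -0.812 0.259 0.524
outer loop
vertex 0.966 0.197 0.382
vertex 1.02 2.324 -0.584
vertex 0.328 1.088 -1.046
endloop
endfacet
facet normal -0.355 0.495 -0.793
outer loop
vertex 0.328 1.088 -1.046
vertex 2.594 1.823 -1.602
vertex 1.902 0.587 -2.063
endloop
endfacet
facet normal -0.464 -0.830 -0.310
outer loop
vertex 1.902 0.587 -2.063
vertex 0.966 0.197 0.382
vertex 0.328 1.088 -1.046
endloop
endfacet
facet normal 0.465 0.830 0.310
outer loop
vertex 1.02 2.324 -0.584
vertex 3.232 0.932 -0.174
vertex 2.594 1.823 -1.602
endloop
endfacet
facet normal -0.811 0.259 0.524
outer loop
vertex 1.658 1.433 0.843
vertex 1.02 2.324 -0.584
vertex 0.966 0.197 0.382
endloop
endfacet
facet normal 0.464 0.829 0.310
outer loop
vertex 1.658 1.433 0.843
vertex 3.232 0.932 -0.174
vertex 1.02 2.324 -0.584
endloop
endfacet
facet normal 0.811 -0.259 -0.524
outer loop
vertex 2.594 1.823 -1.602
vertex 3.232 0.932 -0.174
vertex 1.902 0.587 -2.063
endloop
endfacet
facet normal -0.465 -0.829 -0.310
outer loop
vertex 2.54 -0.304 -0.636
vertex 0.966 0.197 0.382
vertex 1.902 0.587 -2.063
endloop
endfacet
facet normal 0.811 -0.258 -0.524
outer loop
vertex 1.902 0.587 -2.063
vertex 3.232 0.932 -0.174
vertex 2.54 -0.304 -0.636
endloop
endfacet
facet normal 0.355 -0.495 0.793
outer loop
vertex 2.54 -0.304 -0.636
vertex 1.658 1.433 0.843
vertex 0.966 0.197 0.382
endloop
endfacet
facet normal 0.355 -0.495 0.793
outer loop
vertex 3.232 0.932 -0.174
vertex 1.658 1.433 0.843
vertex 2.54 -0.304 -0.636
endloop
endfacet
facet normal -0.317 -0.685 -0.656
outer loop
vertex -2.9 2.215 -3.722
vertex -3.83 2.304 -3.366
vertex -3.526 2.886 -4.12
endloop
endfacet
facet normal 0.772 0.604 -0.197
outer loop
vertex -2.9 2.215 -3.722
vertex -3.526 2.886 -4.12
vertex -3.39 3.256 -2.454
endloop
endfacet
facet normal -0.317 -0.685 -0.656
outer loop
vertex -3.526 2.886 -4.12
vertex -3.83 2.304 -3.366
vertex -4.456 2.975 -3.764
endloop
endfacet
facet normal 0.010 0.976 -0.218
outer loop
vertex -3.526 2.886 -4.12
vertex -4.456 2.975 -3.764
vertex -3.39 3.256 -2.454
endloop
endfacet
facet normal -0.317 -0.685 -0.656
outer loop
vertex -4.456 2.975 -3.764
vertex -3.83 2.304 -3.366
vertex -4.76 2.393 -3.01
endloop
endfacet
facet normal -0.595 0.734 0.327
outer loop
vertex -4.456 2.975 -3.764
vertex -4.76 2.393 -3.01
vertex -3.39 3.256 -2.454
endloop
endfacet
facet normal -0.317 -0.685 -0.656
outer loop
vertex -4.76 2.393 -3.01
vertex -3.83 2.304 -3.366
vertex -4.134 1.722 -2.612
endloop
endfacet
facet normal -0.437 0.120 0.891
outer loop
vertex -4.76 2.393 -3.01
vertex -4.134 1.722 -2.612
vertex -3.39 3.256 -2.454
endloop
endfacet
facet normal -0.317 -0.685 -0.656
outer loop
vertex -4.134 1.722 -2.612
vertex -3.83 2.304 -3.366
vertex -3.204 1.633 -2.968
endloop
endfacet
facet normal 0.325 -0.251 0.912
outer loop
vertex -4.134 1.722 -2.612
vertex -3.204 1.633 -2.968
vertex -3.39 3.256 -2.454
endloop
endfacet
facet normal -0.317 -0.685 -0.656
outer loop
vertex -3.204 1.633 -2.968
vertex -3.83 2.304 -3.366
vertex -2.9 2.215 -3.722
endloop
endfacet
facet normal 0.930 -0.010 0.367
outer loop
vertex -3.204 1.633 -2.968
vertex -2.9 2.215 -3.722
vertex -3.39 3.256 -2.454
endloop
endfacet
facet normal -0.513 0.469 0.719
outer loop
vertex -2.059 0.042 2.725
vertex -1.947 1.027 2.162
vertex -3.201 -0.203 2.069
endloop
endfacet
facet normal -0.098 -0.864 0.494
outer loop
vertex -2.693 -0.667 1.358
vertex -2.059 0.042 2.725
vertex -3.201 -0.203 2.069
endloop
endfacet
facet normal -0.513 0.469 0.719
outer loop
vertex -3.201 -0.203 2.069
vertex -1.947 1.027 2.162
vertex -3.09 0.782 1.506
endloop
endfacet
facet normal -0.853 -0.184 -0.489
outer loop
vertex -3.09 0.782 1.506
vertex -2.693 -0.667 1.358
vertex -3.201 -0.203 2.069
endloop
endfacet
facet normal 0.852 0.183 0.490
outer loop
vertex -2.059 0.042 2.725
vertex -1.439 0.563 1.451
vertex -1.947 1.027 2.162
endloop
endfacet
facet normal -0.098 -0.864 0.494
outer loop
vertex -1.55 -0.422 2.014
vertex -2.059 0.042 2.725
vertex -2.693 -0.667 1.358
endloop
endfacet
facet normal 0.852 0.184 0.490
outer loop
vertex -1.55 -0.422 2.014
vertex -1.439 0.563 1.451
vertex -2.059 0.042 2.725
endloop
endfacet
facet normal 0.098 0.864 -0.494
outer loop
vertex -1.947 1.027 2.162
vertex -1.439 0.563 1.451
vertex -3.09 0.782 1.506
endloop
endfacet
facet normal -0.852 -0.183 -0.490
outer loop
vertex -2.581 0.318 0.795
vertex -2.693 -0.667 1.358
vertex -3.09 0.782 1.506
endloop
endfacet
facet normal 0.098 0.864 -0.494
outer loop
vertex -3.09 0.782 1.506
vertex -1.439 0.563 1.451
vertex -2.581 0.318 0.795
endloop
endfacet
facet normal 0.513 -0.469 -0.719
outer loop
vertex -2.581 0.318 0.795
vertex -1.55 -0.422 2.014
vertex -2.693 -0.667 1.358
endloop
endfacet
facet normal 0.513 -0.469 -0.719
outer loop
vertex -1.439 0.563 1.451
vertex -1.55 -0.422 2.014
vertex -2.581 0.318 0.795
endloop
endfacet

endsolid


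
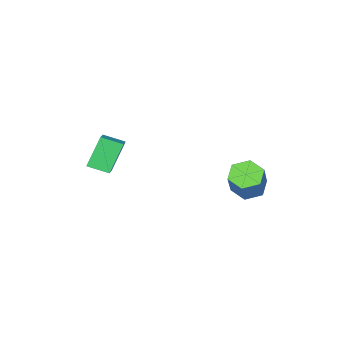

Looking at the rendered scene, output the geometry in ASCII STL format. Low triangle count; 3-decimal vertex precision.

solid 
facet normal -0.377 -0.436 -0.817
outer loop
vertex -2.389 0.352 -0.492
vertex -3.264 0.67 -0.258
vertex -2.69 1.207 -0.809
endloop
endfacet
facet normal 0.872 0.132 -0.472
outer loop
vertex -2.389 0.352 -0.492
vertex -2.69 1.207 -0.809
vertex -1.681 1.173 1.044
endloop
endfacet
facet normal 0.872 0.132 -0.472
outer loop
vertex -1.681 1.173 1.044
vertex -2.69 1.207 -0.809
vertex -1.982 2.027 0.727
endloop
endfacet
facet normal 0.377 0.436 0.817
outer loop
vertex -1.681 1.173 1.044
vertex -1.982 2.027 0.727
vertex -2.556 1.49 1.278
endloop
endfacet
facet normal -0.376 -0.437 -0.817
outer loop
vertex -2.69 1.207 -0.809
vertex -3.264 0.67 -0.258
vertex -3.565 1.524 -0.576
endloop
endfacet
facet normal 0.164 0.837 -0.522
outer loop
vertex -2.69 1.207 -0.809
vertex -3.565 1.524 -0.576
vertex -1.982 2.027 0.727
endloop
endfacet
facet normal 0.165 0.836 -0.523
outer loop
vertex -1.982 2.027 0.727
vertex -3.565 1.524 -0.576
vertex -2.857 2.345 0.96
endloop
endfacet
facet normal 0.376 0.436 0.817
outer loop
vertex -1.982 2.027 0.727
vertex -2.857 2.345 0.96
vertex -2.556 1.49 1.278
endloop
endfacet
facet normal -0.377 -0.437 -0.817
outer loop
vertex -3.565 1.524 -0.576
vertex -3.264 0.67 -0.258
vertex -4.139 0.987 -0.024
endloop
endfacet
facet normal -0.708 0.705 -0.050
outer loop
vertex -3.565 1.524 -0.576
vertex -4.139 0.987 -0.024
vertex -2.857 2.345 0.96
endloop
endfacet
facet normal -0.708 0.705 -0.050
outer loop
vertex -2.857 2.345 0.96
vertex -4.139 0.987 -0.024
vertex -3.431 1.808 1.512
endloop
endfacet
facet normal 0.377 0.437 0.817
outer loop
vertex -2.857 2.345 0.96
vertex -3.431 1.808 1.512
vertex -2.556 1.49 1.278
endloop
endfacet
facet normal -0.377 -0.436 -0.817
outer loop
vertex -4.139 0.987 -0.024
vertex -3.264 0.67 -0.258
vertex -3.838 0.133 0.293
endloop
endfacet
facet normal -0.872 -0.132 0.472
outer loop
vertex -4.139 0.987 -0.024
vertex -3.838 0.133 0.293
vertex -3.431 1.808 1.512
endloop
endfacet
facet normal -0.872 -0.132 0.472
outer loop
vertex -3.431 1.808 1.512
vertex -3.838 0.133 0.293
vertex -3.13 0.953 1.829
endloop
endfacet
facet normal 0.377 0.436 0.817
outer loop
vertex -3.431 1.808 1.512
vertex -3.13 0.953 1.829
vertex -2.556 1.49 1.278
endloop
endfacet
facet normal -0.376 -0.436 -0.817
outer loop
vertex -3.838 0.133 0.293
vertex -3.264 0.67 -0.258
vertex -2.963 -0.185 0.06
endloop
endfacet
facet normal -0.165 -0.837 0.523
outer loop
vertex -3.838 0.133 0.293
vertex -2.963 -0.185 0.06
vertex -3.13 0.953 1.829
endloop
endfacet
facet normal -0.164 -0.837 0.523
outer loop
vertex -3.13 0.953 1.829
vertex -2.963 -0.185 0.06
vertex -2.255 0.636 1.596
endloop
endfacet
facet normal 0.376 0.437 0.817
outer loop
vertex -3.13 0.953 1.829
vertex -2.255 0.636 1.596
vertex -2.556 1.49 1.278
endloop
endfacet
facet normal -0.377 -0.437 -0.817
outer loop
vertex -2.963 -0.185 0.06
vertex -3.264 0.67 -0.258
vertex -2.389 0.352 -0.492
endloop
endfacet
facet normal 0.708 -0.705 0.050
outer loop
vertex -2.963 -0.185 0.06
vertex -2.389 0.352 -0.492
vertex -2.255 0.636 1.596
endloop
endfacet
facet normal 0.708 -0.705 0.050
outer loop
vertex -2.255 0.636 1.596
vertex -2.389 0.352 -0.492
vertex -1.681 1.173 1.044
endloop
endfacet
facet normal 0.377 0.437 0.817
outer loop
vertex -2.255 0.636 1.596
vertex -1.681 1.173 1.044
vertex -2.556 1.49 1.278
endloop
endfacet
facet normal -0.514 -0.179 0.839
outer loop
vertex 3.28 -2.877 3.465
vertex 2.4 -2.105 3.09
vertex 2.467 -4.18 2.689
endloop
endfacet
facet normal 0.716 -0.628 0.305
outer loop
vertex 3.46 -3.835 1.07
vertex 3.28 -2.877 3.465
vertex 2.467 -4.18 2.689
endloop
endfacet
facet normal -0.514 -0.179 0.839
outer loop
vertex 2.467 -4.18 2.689
vertex 2.4 -2.105 3.09
vertex 1.587 -3.407 2.314
endloop
endfacet
facet normal -0.473 -0.757 -0.451
outer loop
vertex 1.587 -3.407 2.314
vertex 3.46 -3.835 1.07
vertex 2.467 -4.18 2.689
endloop
endfacet
facet normal 0.472 0.757 0.451
outer loop
vertex 3.28 -2.877 3.465
vertex 3.393 -1.76 1.471
vertex 2.4 -2.105 3.09
endloop
endfacet
facet normal 0.715 -0.629 0.305
outer loop
vertex 4.273 -2.533 1.846
vertex 3.28 -2.877 3.465
vertex 3.46 -3.835 1.07
endloop
endfacet
facet normal 0.473 0.757 0.451
outer loop
vertex 4.273 -2.533 1.846
vertex 3.393 -1.76 1.471
vertex 3.28 -2.877 3.465
endloop
endfacet
facet normal -0.716 0.629 -0.305
outer loop
vertex 2.4 -2.105 3.09
vertex 3.393 -1.76 1.471
vertex 1.587 -3.407 2.314
endloop
endfacet
facet normal -0.472 -0.757 -0.451
outer loop
vertex 2.58 -3.063 0.695
vertex 3.46 -3.835 1.07
vertex 1.587 -3.407 2.314
endloop
endfacet
facet normal -0.716 0.628 -0.305
outer loop
vertex 1.587 -3.407 2.314
vertex 3.393 -1.76 1.471
vertex 2.58 -3.063 0.695
endloop
endfacet
facet normal 0.514 0.179 -0.839
outer loop
vertex 2.58 -3.063 0.695
vertex 4.273 -2.533 1.846
vertex 3.46 -3.835 1.07
endloop
endfacet
facet normal 0.514 0.179 -0.839
outer loop
vertex 3.393 -1.76 1.471
vertex 4.273 -2.533 1.846
vertex 2.58 -3.063 0.695
endloop
endfacet

endsolid


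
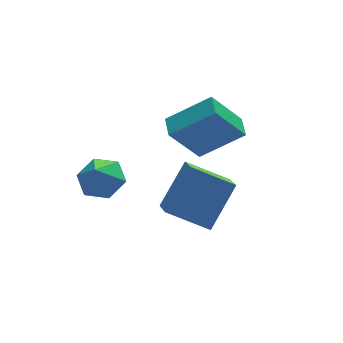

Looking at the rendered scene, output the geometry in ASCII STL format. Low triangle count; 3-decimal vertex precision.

solid 
facet normal -0.580 0.055 0.813
outer loop
vertex 1.669 2.291 4.064
vertex 1.868 3.237 4.142
vertex -0.058 2.76 2.801
endloop
endfacet
facet normal -0.206 -0.975 -0.081
outer loop
vertex 1.172 2.643 1.078
vertex 1.669 2.291 4.064
vertex -0.058 2.76 2.801
endloop
endfacet
facet normal -0.580 0.056 0.813
outer loop
vertex -0.058 2.76 2.801
vertex 1.868 3.237 4.142
vertex 0.142 3.706 2.879
endloop
endfacet
facet normal -0.788 0.214 -0.577
outer loop
vertex 0.142 3.706 2.879
vertex 1.172 2.643 1.078
vertex -0.058 2.76 2.801
endloop
endfacet
facet normal 0.788 -0.213 0.577
outer loop
vertex 1.669 2.291 4.064
vertex 3.098 3.12 2.419
vertex 1.868 3.237 4.142
endloop
endfacet
facet normal -0.206 -0.975 -0.081
outer loop
vertex 2.898 2.174 2.341
vertex 1.669 2.291 4.064
vertex 1.172 2.643 1.078
endloop
endfacet
facet normal 0.788 -0.214 0.577
outer loop
vertex 2.898 2.174 2.341
vertex 3.098 3.12 2.419
vertex 1.669 2.291 4.064
endloop
endfacet
facet normal 0.206 0.975 0.081
outer loop
vertex 1.868 3.237 4.142
vertex 3.098 3.12 2.419
vertex 0.142 3.706 2.879
endloop
endfacet
facet normal -0.788 0.213 -0.577
outer loop
vertex 1.371 3.589 1.156
vertex 1.172 2.643 1.078
vertex 0.142 3.706 2.879
endloop
endfacet
facet normal 0.206 0.975 0.081
outer loop
vertex 0.142 3.706 2.879
vertex 3.098 3.12 2.419
vertex 1.371 3.589 1.156
endloop
endfacet
facet normal 0.580 -0.055 -0.813
outer loop
vertex 1.371 3.589 1.156
vertex 2.898 2.174 2.341
vertex 1.172 2.643 1.078
endloop
endfacet
facet normal 0.580 -0.055 -0.813
outer loop
vertex 3.098 3.12 2.419
vertex 2.898 2.174 2.341
vertex 1.371 3.589 1.156
endloop
endfacet
facet normal 0.302 0.361 -0.882
outer loop
vertex -1.523 3.632 -0.561
vertex -2.366 4.203 -0.616
vertex -1.525 4.576 -0.175
endloop
endfacet
facet normal 0.632 -0.292 0.718
outer loop
vertex -1.523 3.632 -0.561
vertex -1.525 4.576 -0.175
vertex -2.774 3.717 0.576
endloop
endfacet
facet normal 0.302 0.361 -0.882
outer loop
vertex -1.525 4.576 -0.175
vertex -2.366 4.203 -0.616
vertex -2.368 5.148 -0.23
endloop
endfacet
facet normal 0.232 0.426 0.874
outer loop
vertex -1.525 4.576 -0.175
vertex -2.368 5.148 -0.23
vertex -2.774 3.717 0.576
endloop
endfacet
facet normal 0.302 0.361 -0.882
outer loop
vertex -2.368 5.148 -0.23
vertex -2.366 4.203 -0.616
vertex -3.209 4.775 -0.671
endloop
endfacet
facet normal -0.566 0.521 0.639
outer loop
vertex -2.368 5.148 -0.23
vertex -3.209 4.775 -0.671
vertex -2.774 3.717 0.576
endloop
endfacet
facet normal 0.302 0.361 -0.882
outer loop
vertex -3.209 4.775 -0.671
vertex -2.366 4.203 -0.616
vertex -3.207 3.831 -1.056
endloop
endfacet
facet normal -0.963 -0.103 0.248
outer loop
vertex -3.209 4.775 -0.671
vertex -3.207 3.831 -1.056
vertex -2.774 3.717 0.576
endloop
endfacet
facet normal 0.302 0.361 -0.882
outer loop
vertex -3.207 3.831 -1.056
vertex -2.366 4.203 -0.616
vertex -2.364 3.259 -1.001
endloop
endfacet
facet normal -0.563 -0.821 0.092
outer loop
vertex -3.207 3.831 -1.056
vertex -2.364 3.259 -1.001
vertex -2.774 3.717 0.576
endloop
endfacet
facet normal 0.302 0.361 -0.883
outer loop
vertex -2.364 3.259 -1.001
vertex -2.366 4.203 -0.616
vertex -1.523 3.632 -0.561
endloop
endfacet
facet normal 0.235 -0.915 0.327
outer loop
vertex -2.364 3.259 -1.001
vertex -1.523 3.632 -0.561
vertex -2.774 3.717 0.576
endloop
endfacet
facet normal -0.781 0.442 0.441
outer loop
vertex -0.023 0.429 2.992
vertex 0.153 1.517 2.213
vertex -1.354 -0.428 1.492
endloop
endfacet
facet normal -0.131 -0.806 0.577
outer loop
vertex 0.147 -1.277 0.647
vertex -0.023 0.429 2.992
vertex -1.354 -0.428 1.492
endloop
endfacet
facet normal -0.781 0.442 0.441
outer loop
vertex -1.354 -0.428 1.492
vertex 0.153 1.517 2.213
vertex -1.177 0.66 0.714
endloop
endfacet
facet normal -0.610 -0.393 -0.688
outer loop
vertex -1.177 0.66 0.714
vertex 0.147 -1.277 0.647
vertex -1.354 -0.428 1.492
endloop
endfacet
facet normal 0.610 0.394 0.688
outer loop
vertex -0.023 0.429 2.992
vertex 1.654 0.668 1.368
vertex 0.153 1.517 2.213
endloop
endfacet
facet normal -0.131 -0.806 0.577
outer loop
vertex 1.477 -0.42 2.146
vertex -0.023 0.429 2.992
vertex 0.147 -1.277 0.647
endloop
endfacet
facet normal 0.610 0.393 0.688
outer loop
vertex 1.477 -0.42 2.146
vertex 1.654 0.668 1.368
vertex -0.023 0.429 2.992
endloop
endfacet
facet normal 0.131 0.806 -0.577
outer loop
vertex 0.153 1.517 2.213
vertex 1.654 0.668 1.368
vertex -1.177 0.66 0.714
endloop
endfacet
facet normal -0.610 -0.393 -0.687
outer loop
vertex 0.323 -0.189 -0.132
vertex 0.147 -1.277 0.647
vertex -1.177 0.66 0.714
endloop
endfacet
facet normal 0.131 0.806 -0.577
outer loop
vertex -1.177 0.66 0.714
vertex 1.654 0.668 1.368
vertex 0.323 -0.189 -0.132
endloop
endfacet
facet normal 0.781 -0.442 -0.441
outer loop
vertex 0.323 -0.189 -0.132
vertex 1.477 -0.42 2.146
vertex 0.147 -1.277 0.647
endloop
endfacet
facet normal 0.781 -0.442 -0.441
outer loop
vertex 1.654 0.668 1.368
vertex 1.477 -0.42 2.146
vertex 0.323 -0.189 -0.132
endloop
endfacet

endsolid


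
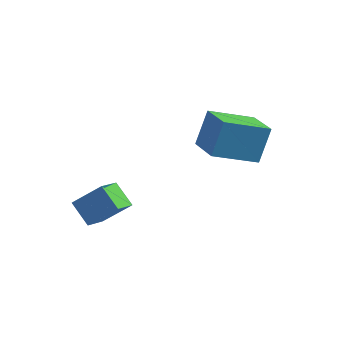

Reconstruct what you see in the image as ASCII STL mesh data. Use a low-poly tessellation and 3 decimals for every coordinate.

solid 
facet normal -0.705 -0.242 -0.667
outer loop
vertex -4.348 -0.145 -0.593
vertex -4.337 0.922 -0.992
vertex -3.476 -0.458 -1.401
endloop
endfacet
facet normal -0.010 -0.936 0.352
outer loop
vertex -2.383 -0.082 -0.368
vertex -4.348 -0.145 -0.593
vertex -3.476 -0.458 -1.401
endloop
endfacet
facet normal -0.705 -0.242 -0.667
outer loop
vertex -3.476 -0.458 -1.401
vertex -4.337 0.922 -0.992
vertex -3.464 0.61 -1.801
endloop
endfacet
facet normal 0.709 -0.254 -0.658
outer loop
vertex -3.464 0.61 -1.801
vertex -2.383 -0.082 -0.368
vertex -3.476 -0.458 -1.401
endloop
endfacet
facet normal -0.709 0.253 0.658
outer loop
vertex -4.348 -0.145 -0.593
vertex -3.244 1.298 0.041
vertex -4.337 0.922 -0.992
endloop
endfacet
facet normal -0.010 -0.937 0.350
outer loop
vertex -3.256 0.23 0.441
vertex -4.348 -0.145 -0.593
vertex -2.383 -0.082 -0.368
endloop
endfacet
facet normal -0.710 0.254 0.657
outer loop
vertex -3.256 0.23 0.441
vertex -3.244 1.298 0.041
vertex -4.348 -0.145 -0.593
endloop
endfacet
facet normal 0.009 0.936 -0.351
outer loop
vertex -4.337 0.922 -0.992
vertex -3.244 1.298 0.041
vertex -3.464 0.61 -1.801
endloop
endfacet
facet normal 0.710 -0.253 -0.658
outer loop
vertex -2.372 0.985 -0.767
vertex -2.383 -0.082 -0.368
vertex -3.464 0.61 -1.801
endloop
endfacet
facet normal 0.011 0.936 -0.351
outer loop
vertex -3.464 0.61 -1.801
vertex -3.244 1.298 0.041
vertex -2.372 0.985 -0.767
endloop
endfacet
facet normal 0.705 0.242 0.667
outer loop
vertex -2.372 0.985 -0.767
vertex -3.256 0.23 0.441
vertex -2.383 -0.082 -0.368
endloop
endfacet
facet normal 0.705 0.242 0.667
outer loop
vertex -3.244 1.298 0.041
vertex -3.256 0.23 0.441
vertex -2.372 0.985 -0.767
endloop
endfacet
facet normal -0.735 0.659 -0.162
outer loop
vertex -0.592 3.679 3.502
vertex 0.737 4.993 2.82
vertex -0.792 3.074 1.948
endloop
endfacet
facet normal -0.668 -0.661 0.343
outer loop
vertex 0.443 1.967 2.22
vertex -0.592 3.679 3.502
vertex -0.792 3.074 1.948
endloop
endfacet
facet normal -0.734 0.659 -0.162
outer loop
vertex -0.792 3.074 1.948
vertex 0.737 4.993 2.82
vertex 0.538 4.388 1.265
endloop
endfacet
facet normal -0.119 -0.360 -0.925
outer loop
vertex 0.538 4.388 1.265
vertex 0.443 1.967 2.22
vertex -0.792 3.074 1.948
endloop
endfacet
facet normal 0.119 0.360 0.925
outer loop
vertex -0.592 3.679 3.502
vertex 1.972 3.886 3.092
vertex 0.737 4.993 2.82
endloop
endfacet
facet normal -0.668 -0.660 0.342
outer loop
vertex 0.642 2.572 3.775
vertex -0.592 3.679 3.502
vertex 0.443 1.967 2.22
endloop
endfacet
facet normal 0.119 0.361 0.925
outer loop
vertex 0.642 2.572 3.775
vertex 1.972 3.886 3.092
vertex -0.592 3.679 3.502
endloop
endfacet
facet normal 0.668 0.661 -0.343
outer loop
vertex 0.737 4.993 2.82
vertex 1.972 3.886 3.092
vertex 0.538 4.388 1.265
endloop
endfacet
facet normal -0.119 -0.360 -0.925
outer loop
vertex 1.772 3.281 1.538
vertex 0.443 1.967 2.22
vertex 0.538 4.388 1.265
endloop
endfacet
facet normal 0.668 0.660 -0.343
outer loop
vertex 0.538 4.388 1.265
vertex 1.972 3.886 3.092
vertex 1.772 3.281 1.538
endloop
endfacet
facet normal 0.735 -0.659 0.162
outer loop
vertex 1.772 3.281 1.538
vertex 0.642 2.572 3.775
vertex 0.443 1.967 2.22
endloop
endfacet
facet normal 0.734 -0.659 0.162
outer loop
vertex 1.972 3.886 3.092
vertex 0.642 2.572 3.775
vertex 1.772 3.281 1.538
endloop
endfacet

endsolid


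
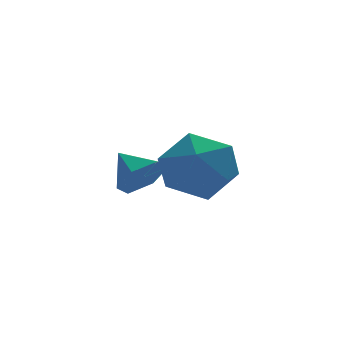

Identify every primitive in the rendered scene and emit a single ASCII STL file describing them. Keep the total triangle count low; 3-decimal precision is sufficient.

solid 
facet normal 0.237 0.969 -0.071
outer loop
vertex 1.708 -0.792 -2.701
vertex 0.951 -0.541 -1.805
vertex 2.096 -0.804 -1.567
endloop
endfacet
facet normal 0.788 0.557 -0.264
outer loop
vertex 1.708 -0.792 -2.701
vertex 2.096 -0.804 -1.567
vertex 2.446 -1.66 -2.329
endloop
endfacet
facet normal 0.575 0.144 -0.805
outer loop
vertex 1.708 -0.792 -2.701
vertex 2.446 -1.66 -2.329
vertex 1.518 -1.926 -3.039
endloop
endfacet
facet normal -0.107 0.300 -0.948
outer loop
vertex 1.708 -0.792 -2.701
vertex 1.518 -1.926 -3.039
vertex 0.594 -1.234 -2.715
endloop
endfacet
facet normal -0.315 0.811 -0.494
outer loop
vertex 1.708 -0.792 -2.701
vertex 0.594 -1.234 -2.715
vertex 0.951 -0.541 -1.805
endloop
endfacet
facet normal 0.949 0.132 0.287
outer loop
vertex 2.446 -1.66 -2.329
vertex 2.096 -0.804 -1.567
vertex 2.146 -1.946 -1.205
endloop
endfacet
facet normal 0.059 0.799 0.599
outer loop
vertex 2.096 -0.804 -1.567
vertex 0.951 -0.541 -1.805
vertex 1.222 -1.254 -0.881
endloop
endfacet
facet normal -0.836 0.542 -0.085
outer loop
vertex 0.951 -0.541 -1.805
vertex 0.594 -1.234 -2.715
vertex 0.294 -1.52 -1.591
endloop
endfacet
facet normal -0.498 -0.282 -0.820
outer loop
vertex 0.594 -1.234 -2.715
vertex 1.518 -1.926 -3.039
vertex 0.644 -2.376 -2.353
endloop
endfacet
facet normal 0.605 -0.535 -0.590
outer loop
vertex 1.518 -1.926 -3.039
vertex 2.446 -1.66 -2.329
vertex 1.789 -2.639 -2.115
endloop
endfacet
facet normal 0.107 -0.300 0.948
outer loop
vertex 1.032 -2.388 -1.219
vertex 2.146 -1.946 -1.205
vertex 1.222 -1.254 -0.881
endloop
endfacet
facet normal -0.575 -0.144 0.805
outer loop
vertex 1.032 -2.388 -1.219
vertex 1.222 -1.254 -0.881
vertex 0.294 -1.52 -1.591
endloop
endfacet
facet normal -0.788 -0.557 0.264
outer loop
vertex 1.032 -2.388 -1.219
vertex 0.294 -1.52 -1.591
vertex 0.644 -2.376 -2.353
endloop
endfacet
facet normal -0.237 -0.969 0.071
outer loop
vertex 1.032 -2.388 -1.219
vertex 0.644 -2.376 -2.353
vertex 1.789 -2.639 -2.115
endloop
endfacet
facet normal 0.315 -0.811 0.494
outer loop
vertex 1.032 -2.388 -1.219
vertex 1.789 -2.639 -2.115
vertex 2.146 -1.946 -1.205
endloop
endfacet
facet normal 0.498 0.282 0.820
outer loop
vertex 1.222 -1.254 -0.881
vertex 2.146 -1.946 -1.205
vertex 2.096 -0.804 -1.567
endloop
endfacet
facet normal -0.605 0.535 0.590
outer loop
vertex 0.294 -1.52 -1.591
vertex 1.222 -1.254 -0.881
vertex 0.951 -0.541 -1.805
endloop
endfacet
facet normal -0.949 -0.132 -0.287
outer loop
vertex 0.644 -2.376 -2.353
vertex 0.294 -1.52 -1.591
vertex 0.594 -1.234 -2.715
endloop
endfacet
facet normal -0.059 -0.799 -0.599
outer loop
vertex 1.789 -2.639 -2.115
vertex 0.644 -2.376 -2.353
vertex 1.518 -1.926 -3.039
endloop
endfacet
facet normal 0.836 -0.542 0.085
outer loop
vertex 2.146 -1.946 -1.205
vertex 1.789 -2.639 -2.115
vertex 2.446 -1.66 -2.329
endloop
endfacet
facet normal 0.341 -0.772 -0.537
outer loop
vertex 1.064 1.357 -3.628
vertex 0.604 0.837 -3.172
vertex 0.288 1.176 -3.86
endloop
endfacet
facet normal -0.090 0.909 -0.407
outer loop
vertex 1.064 1.357 -3.628
vertex 0.288 1.176 -3.86
vertex 0.196 1.763 -2.528
endloop
endfacet
facet normal 0.341 -0.772 -0.537
outer loop
vertex 0.288 1.176 -3.86
vertex 0.604 0.837 -3.172
vertex -0.172 0.656 -3.405
endloop
endfacet
facet normal -0.827 0.492 -0.274
outer loop
vertex 0.288 1.176 -3.86
vertex -0.172 0.656 -3.405
vertex 0.196 1.763 -2.528
endloop
endfacet
facet normal 0.341 -0.771 -0.537
outer loop
vertex -0.172 0.656 -3.405
vertex 0.604 0.837 -3.172
vertex 0.145 0.317 -2.717
endloop
endfacet
facet normal -0.912 -0.021 0.410
outer loop
vertex -0.172 0.656 -3.405
vertex 0.145 0.317 -2.717
vertex 0.196 1.763 -2.528
endloop
endfacet
facet normal 0.341 -0.771 -0.537
outer loop
vertex 0.145 0.317 -2.717
vertex 0.604 0.837 -3.172
vertex 0.921 0.498 -2.484
endloop
endfacet
facet normal -0.261 -0.116 0.958
outer loop
vertex 0.145 0.317 -2.717
vertex 0.921 0.498 -2.484
vertex 0.196 1.763 -2.528
endloop
endfacet
facet normal 0.341 -0.772 -0.537
outer loop
vertex 0.921 0.498 -2.484
vertex 0.604 0.837 -3.172
vertex 1.38 1.018 -2.94
endloop
endfacet
facet normal 0.477 0.302 0.825
outer loop
vertex 0.921 0.498 -2.484
vertex 1.38 1.018 -2.94
vertex 0.196 1.763 -2.528
endloop
endfacet
facet normal 0.341 -0.772 -0.537
outer loop
vertex 1.38 1.018 -2.94
vertex 0.604 0.837 -3.172
vertex 1.064 1.357 -3.628
endloop
endfacet
facet normal 0.562 0.814 0.143
outer loop
vertex 1.38 1.018 -2.94
vertex 1.064 1.357 -3.628
vertex 0.196 1.763 -2.528
endloop
endfacet

endsolid


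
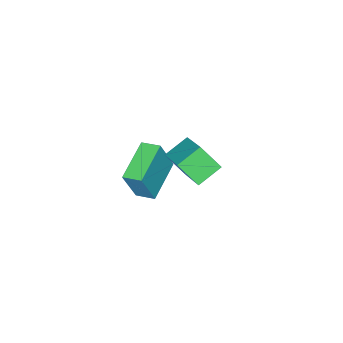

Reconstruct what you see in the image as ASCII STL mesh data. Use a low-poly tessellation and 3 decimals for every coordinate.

solid 
facet normal -0.912 -0.253 0.322
outer loop
vertex -3.385 -1.871 -1.026
vertex -3.559 -1.035 -0.863
vertex -3.981 -1.694 -2.575
endloop
endfacet
facet normal 0.201 -0.962 -0.187
outer loop
vertex -2.221 -1.205 -3.197
vertex -3.385 -1.871 -1.026
vertex -3.981 -1.694 -2.575
endloop
endfacet
facet normal -0.912 -0.253 0.322
outer loop
vertex -3.981 -1.694 -2.575
vertex -3.559 -1.035 -0.863
vertex -4.156 -0.858 -2.413
endloop
endfacet
facet normal -0.357 0.105 -0.928
outer loop
vertex -4.156 -0.858 -2.413
vertex -2.221 -1.205 -3.197
vertex -3.981 -1.694 -2.575
endloop
endfacet
facet normal 0.357 -0.106 0.928
outer loop
vertex -3.385 -1.871 -1.026
vertex -1.799 -0.546 -1.485
vertex -3.559 -1.035 -0.863
endloop
endfacet
facet normal 0.201 -0.962 -0.187
outer loop
vertex -1.624 -1.382 -1.647
vertex -3.385 -1.871 -1.026
vertex -2.221 -1.205 -3.197
endloop
endfacet
facet normal 0.357 -0.105 0.928
outer loop
vertex -1.624 -1.382 -1.647
vertex -1.799 -0.546 -1.485
vertex -3.385 -1.871 -1.026
endloop
endfacet
facet normal -0.201 0.962 0.187
outer loop
vertex -3.559 -1.035 -0.863
vertex -1.799 -0.546 -1.485
vertex -4.156 -0.858 -2.413
endloop
endfacet
facet normal -0.357 0.107 -0.928
outer loop
vertex -2.395 -0.369 -3.034
vertex -2.221 -1.205 -3.197
vertex -4.156 -0.858 -2.413
endloop
endfacet
facet normal -0.201 0.962 0.187
outer loop
vertex -4.156 -0.858 -2.413
vertex -1.799 -0.546 -1.485
vertex -2.395 -0.369 -3.034
endloop
endfacet
facet normal 0.912 0.253 -0.322
outer loop
vertex -2.395 -0.369 -3.034
vertex -1.624 -1.382 -1.647
vertex -2.221 -1.205 -3.197
endloop
endfacet
facet normal 0.912 0.253 -0.322
outer loop
vertex -1.799 -0.546 -1.485
vertex -1.624 -1.382 -1.647
vertex -2.395 -0.369 -3.034
endloop
endfacet
facet normal -0.489 -0.719 -0.494
outer loop
vertex -1.144 1.169 1.768
vertex -2.119 1.467 2.3
vertex -1.398 1.97 0.855
endloop
endfacet
facet normal 0.847 -0.259 -0.463
outer loop
vertex -0.481 3.313 1.78
vertex -1.144 1.169 1.768
vertex -1.398 1.97 0.855
endloop
endfacet
facet normal -0.490 -0.718 -0.494
outer loop
vertex -1.398 1.97 0.855
vertex -2.119 1.467 2.3
vertex -2.372 2.268 1.388
endloop
endfacet
facet normal -0.205 0.646 -0.735
outer loop
vertex -2.372 2.268 1.388
vertex -0.481 3.313 1.78
vertex -1.398 1.97 0.855
endloop
endfacet
facet normal 0.204 -0.646 0.736
outer loop
vertex -1.144 1.169 1.768
vertex -1.202 2.81 3.225
vertex -2.119 1.467 2.3
endloop
endfacet
facet normal 0.848 -0.259 -0.463
outer loop
vertex -0.228 2.512 2.692
vertex -1.144 1.169 1.768
vertex -0.481 3.313 1.78
endloop
endfacet
facet normal 0.205 -0.646 0.736
outer loop
vertex -0.228 2.512 2.692
vertex -1.202 2.81 3.225
vertex -1.144 1.169 1.768
endloop
endfacet
facet normal -0.847 0.260 0.463
outer loop
vertex -2.119 1.467 2.3
vertex -1.202 2.81 3.225
vertex -2.372 2.268 1.388
endloop
endfacet
facet normal -0.204 0.646 -0.736
outer loop
vertex -1.456 3.611 2.312
vertex -0.481 3.313 1.78
vertex -2.372 2.268 1.388
endloop
endfacet
facet normal -0.847 0.259 0.463
outer loop
vertex -2.372 2.268 1.388
vertex -1.202 2.81 3.225
vertex -1.456 3.611 2.312
endloop
endfacet
facet normal 0.489 0.718 0.495
outer loop
vertex -1.456 3.611 2.312
vertex -0.228 2.512 2.692
vertex -0.481 3.313 1.78
endloop
endfacet
facet normal 0.490 0.718 0.494
outer loop
vertex -1.202 2.81 3.225
vertex -0.228 2.512 2.692
vertex -1.456 3.611 2.312
endloop
endfacet

endsolid


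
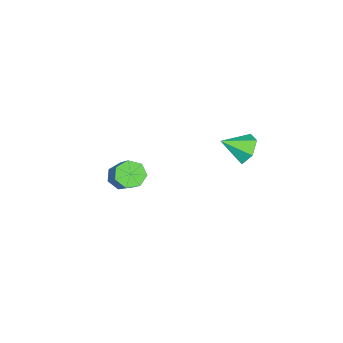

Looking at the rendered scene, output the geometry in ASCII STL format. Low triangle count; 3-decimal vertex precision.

solid 
facet normal -0.489 -0.561 -0.668
outer loop
vertex -1.826 -2.865 -4.373
vertex -2.296 -2.974 -3.937
vertex -2.251 -2.494 -4.373
endloop
endfacet
facet normal 0.439 0.503 -0.745
outer loop
vertex -1.826 -2.865 -4.373
vertex -2.251 -2.494 -4.373
vertex -0.875 -1.778 -3.079
endloop
endfacet
facet normal 0.440 0.501 -0.745
outer loop
vertex -0.875 -1.778 -3.079
vertex -2.251 -2.494 -4.373
vertex -1.299 -1.406 -3.079
endloop
endfacet
facet normal 0.491 0.560 0.667
outer loop
vertex -0.875 -1.778 -3.079
vertex -1.299 -1.406 -3.079
vertex -1.344 -1.886 -2.643
endloop
endfacet
facet normal -0.490 -0.560 -0.668
outer loop
vertex -2.251 -2.494 -4.373
vertex -2.296 -2.974 -3.937
vertex -2.709 -2.484 -4.045
endloop
endfacet
facet normal -0.315 0.828 -0.465
outer loop
vertex -2.251 -2.494 -4.373
vertex -2.709 -2.484 -4.045
vertex -1.299 -1.406 -3.079
endloop
endfacet
facet normal -0.314 0.828 -0.465
outer loop
vertex -1.299 -1.406 -3.079
vertex -2.709 -2.484 -4.045
vertex -1.758 -1.396 -2.751
endloop
endfacet
facet normal 0.489 0.561 0.668
outer loop
vertex -1.299 -1.406 -3.079
vertex -1.758 -1.396 -2.751
vertex -1.344 -1.886 -2.643
endloop
endfacet
facet normal -0.491 -0.561 -0.667
outer loop
vertex -2.709 -2.484 -4.045
vertex -2.296 -2.974 -3.937
vertex -2.856 -2.843 -3.635
endloop
endfacet
facet normal -0.832 0.530 0.166
outer loop
vertex -2.709 -2.484 -4.045
vertex -2.856 -2.843 -3.635
vertex -1.758 -1.396 -2.751
endloop
endfacet
facet normal -0.832 0.530 0.166
outer loop
vertex -1.758 -1.396 -2.751
vertex -2.856 -2.843 -3.635
vertex -1.905 -1.755 -2.341
endloop
endfacet
facet normal 0.490 0.561 0.667
outer loop
vertex -1.758 -1.396 -2.751
vertex -1.905 -1.755 -2.341
vertex -1.344 -1.886 -2.643
endloop
endfacet
facet normal -0.491 -0.561 -0.667
outer loop
vertex -2.856 -2.843 -3.635
vertex -2.296 -2.974 -3.937
vertex -2.581 -3.3 -3.453
endloop
endfacet
facet normal -0.722 -0.167 0.671
outer loop
vertex -2.856 -2.843 -3.635
vertex -2.581 -3.3 -3.453
vertex -1.905 -1.755 -2.341
endloop
endfacet
facet normal -0.721 -0.168 0.672
outer loop
vertex -1.905 -1.755 -2.341
vertex -2.581 -3.3 -3.453
vertex -1.629 -2.213 -2.159
endloop
endfacet
facet normal 0.490 0.561 0.667
outer loop
vertex -1.905 -1.755 -2.341
vertex -1.629 -2.213 -2.159
vertex -1.344 -1.886 -2.643
endloop
endfacet
facet normal -0.490 -0.561 -0.667
outer loop
vertex -2.581 -3.3 -3.453
vertex -2.296 -2.974 -3.937
vertex -2.091 -3.512 -3.635
endloop
endfacet
facet normal -0.070 -0.738 0.671
outer loop
vertex -2.581 -3.3 -3.453
vertex -2.091 -3.512 -3.635
vertex -1.629 -2.213 -2.159
endloop
endfacet
facet normal -0.069 -0.738 0.671
outer loop
vertex -1.629 -2.213 -2.159
vertex -2.091 -3.512 -3.635
vertex -1.14 -2.424 -2.341
endloop
endfacet
facet normal 0.490 0.561 0.667
outer loop
vertex -1.629 -2.213 -2.159
vertex -1.14 -2.424 -2.341
vertex -1.344 -1.886 -2.643
endloop
endfacet
facet normal -0.490 -0.561 -0.667
outer loop
vertex -2.091 -3.512 -3.635
vertex -2.296 -2.974 -3.937
vertex -1.755 -3.318 -4.045
endloop
endfacet
facet normal 0.637 -0.753 0.165
outer loop
vertex -2.091 -3.512 -3.635
vertex -1.755 -3.318 -4.045
vertex -1.14 -2.424 -2.341
endloop
endfacet
facet normal 0.636 -0.754 0.166
outer loop
vertex -1.14 -2.424 -2.341
vertex -1.755 -3.318 -4.045
vertex -0.804 -2.231 -2.751
endloop
endfacet
facet normal 0.491 0.561 0.667
outer loop
vertex -1.14 -2.424 -2.341
vertex -0.804 -2.231 -2.751
vertex -1.344 -1.886 -2.643
endloop
endfacet
facet normal -0.490 -0.560 -0.668
outer loop
vertex -1.755 -3.318 -4.045
vertex -2.296 -2.974 -3.937
vertex -1.826 -2.865 -4.373
endloop
endfacet
facet normal 0.862 -0.201 -0.465
outer loop
vertex -1.755 -3.318 -4.045
vertex -1.826 -2.865 -4.373
vertex -0.804 -2.231 -2.751
endloop
endfacet
facet normal 0.862 -0.201 -0.465
outer loop
vertex -0.804 -2.231 -2.751
vertex -1.826 -2.865 -4.373
vertex -0.875 -1.778 -3.079
endloop
endfacet
facet normal 0.491 0.560 0.667
outer loop
vertex -0.804 -2.231 -2.751
vertex -0.875 -1.778 -3.079
vertex -1.344 -1.886 -2.643
endloop
endfacet
facet normal -0.596 0.619 -0.511
outer loop
vertex -2.501 2.876 -0.05
vertex -2.929 2.323 -0.221
vertex -3.051 2.701 0.38
endloop
endfacet
facet normal 0.502 0.357 0.788
outer loop
vertex -2.501 2.876 -0.05
vertex -3.051 2.701 0.38
vertex -2.251 1.617 0.361
endloop
endfacet
facet normal -0.594 0.621 -0.511
outer loop
vertex -3.051 2.701 0.38
vertex -2.929 2.323 -0.221
vertex -3.48 2.149 0.208
endloop
endfacet
facet normal -0.188 -0.156 0.970
outer loop
vertex -3.051 2.701 0.38
vertex -3.48 2.149 0.208
vertex -2.251 1.617 0.361
endloop
endfacet
facet normal -0.594 0.620 -0.512
outer loop
vertex -3.48 2.149 0.208
vertex -2.929 2.323 -0.221
vertex -3.358 1.771 -0.392
endloop
endfacet
facet normal -0.403 -0.809 0.428
outer loop
vertex -3.48 2.149 0.208
vertex -3.358 1.771 -0.392
vertex -2.251 1.617 0.361
endloop
endfacet
facet normal -0.595 0.621 -0.510
outer loop
vertex -3.358 1.771 -0.392
vertex -2.929 2.323 -0.221
vertex -2.807 1.946 -0.822
endloop
endfacet
facet normal 0.070 -0.952 -0.298
outer loop
vertex -3.358 1.771 -0.392
vertex -2.807 1.946 -0.822
vertex -2.251 1.617 0.361
endloop
endfacet
facet normal -0.596 0.620 -0.510
outer loop
vertex -2.807 1.946 -0.822
vertex -2.929 2.323 -0.221
vertex -2.379 2.498 -0.651
endloop
endfacet
facet normal 0.759 -0.440 -0.479
outer loop
vertex -2.807 1.946 -0.822
vertex -2.379 2.498 -0.651
vertex -2.251 1.617 0.361
endloop
endfacet
facet normal -0.596 0.619 -0.511
outer loop
vertex -2.379 2.498 -0.651
vertex -2.929 2.323 -0.221
vertex -2.501 2.876 -0.05
endloop
endfacet
facet normal 0.975 0.214 0.063
outer loop
vertex -2.379 2.498 -0.651
vertex -2.501 2.876 -0.05
vertex -2.251 1.617 0.361
endloop
endfacet

endsolid


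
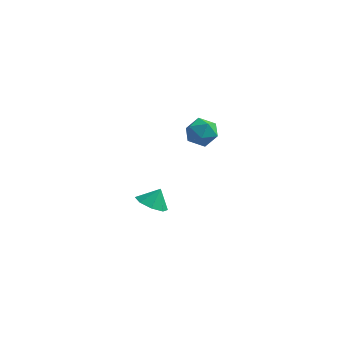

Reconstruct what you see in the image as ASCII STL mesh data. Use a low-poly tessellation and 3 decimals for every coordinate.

solid 
facet normal -0.333 -0.436 -0.836
outer loop
vertex -0.512 2.854 -4.779
vertex -1.321 2.746 -4.401
vertex -0.93 3.39 -4.892
endloop
endfacet
facet normal 0.771 0.626 0.119
outer loop
vertex -0.512 2.854 -4.779
vertex -0.93 3.39 -4.892
vertex -0.979 3.194 -3.539
endloop
endfacet
facet normal -0.333 -0.435 -0.836
outer loop
vertex -0.93 3.39 -4.892
vertex -1.321 2.746 -4.401
vertex -1.577 3.549 -4.717
endloop
endfacet
facet normal 0.274 0.950 0.148
outer loop
vertex -0.93 3.39 -4.892
vertex -1.577 3.549 -4.717
vertex -0.979 3.194 -3.539
endloop
endfacet
facet normal -0.333 -0.435 -0.837
outer loop
vertex -1.577 3.549 -4.717
vertex -1.321 2.746 -4.401
vertex -2.074 3.237 -4.357
endloop
endfacet
facet normal -0.263 0.879 0.398
outer loop
vertex -1.577 3.549 -4.717
vertex -2.074 3.237 -4.357
vertex -0.979 3.194 -3.539
endloop
endfacet
facet normal -0.333 -0.435 -0.836
outer loop
vertex -2.074 3.237 -4.357
vertex -1.321 2.746 -4.401
vertex -2.131 2.637 -4.022
endloop
endfacet
facet normal -0.522 0.453 0.723
outer loop
vertex -2.074 3.237 -4.357
vertex -2.131 2.637 -4.022
vertex -0.979 3.194 -3.539
endloop
endfacet
facet normal -0.333 -0.436 -0.836
outer loop
vertex -2.131 2.637 -4.022
vertex -1.321 2.746 -4.401
vertex -1.713 2.101 -3.909
endloop
endfacet
facet normal -0.353 -0.079 0.932
outer loop
vertex -2.131 2.637 -4.022
vertex -1.713 2.101 -3.909
vertex -0.979 3.194 -3.539
endloop
endfacet
facet normal -0.333 -0.436 -0.836
outer loop
vertex -1.713 2.101 -3.909
vertex -1.321 2.746 -4.401
vertex -1.066 1.943 -4.084
endloop
endfacet
facet normal 0.146 -0.404 0.903
outer loop
vertex -1.713 2.101 -3.909
vertex -1.066 1.943 -4.084
vertex -0.979 3.194 -3.539
endloop
endfacet
facet normal -0.334 -0.436 -0.836
outer loop
vertex -1.066 1.943 -4.084
vertex -1.321 2.746 -4.401
vertex -0.569 2.255 -4.445
endloop
endfacet
facet normal 0.682 -0.332 0.652
outer loop
vertex -1.066 1.943 -4.084
vertex -0.569 2.255 -4.445
vertex -0.979 3.194 -3.539
endloop
endfacet
facet normal -0.333 -0.435 -0.837
outer loop
vertex -0.569 2.255 -4.445
vertex -1.321 2.746 -4.401
vertex -0.512 2.854 -4.779
endloop
endfacet
facet normal 0.940 0.094 0.328
outer loop
vertex -0.569 2.255 -4.445
vertex -0.512 2.854 -4.779
vertex -0.979 3.194 -3.539
endloop
endfacet
facet normal -0.000 0.929 0.371
outer loop
vertex 1.36 2.352 2.216
vertex 1.272 2.026 3.032
vertex 2.077 2.161 2.695
endloop
endfacet
facet normal 0.389 0.893 -0.226
outer loop
vertex 1.36 2.352 2.216
vertex 2.077 2.161 2.695
vertex 2.052 1.955 1.836
endloop
endfacet
facet normal -0.034 0.659 -0.751
outer loop
vertex 1.36 2.352 2.216
vertex 2.052 1.955 1.836
vertex 1.231 1.692 1.643
endloop
endfacet
facet normal -0.684 0.550 -0.479
outer loop
vertex 1.36 2.352 2.216
vertex 1.231 1.692 1.643
vertex 0.749 1.736 2.382
endloop
endfacet
facet normal -0.664 0.716 0.215
outer loop
vertex 1.36 2.352 2.216
vertex 0.749 1.736 2.382
vertex 1.272 2.026 3.032
endloop
endfacet
facet normal 0.904 0.410 -0.125
outer loop
vertex 2.052 1.955 1.836
vertex 2.077 2.161 2.695
vertex 2.391 1.384 2.418
endloop
endfacet
facet normal 0.274 0.467 0.841
outer loop
vertex 2.077 2.161 2.695
vertex 1.272 2.026 3.032
vertex 1.909 1.428 3.157
endloop
endfacet
facet normal -0.799 0.124 0.588
outer loop
vertex 1.272 2.026 3.032
vertex 0.749 1.736 2.382
vertex 1.088 1.165 2.964
endloop
endfacet
facet normal -0.833 -0.146 -0.534
outer loop
vertex 0.749 1.736 2.382
vertex 1.231 1.692 1.643
vertex 1.063 0.959 2.105
endloop
endfacet
facet normal 0.220 0.030 -0.975
outer loop
vertex 1.231 1.692 1.643
vertex 2.052 1.955 1.836
vertex 1.868 1.094 1.768
endloop
endfacet
facet normal 0.684 -0.550 0.479
outer loop
vertex 1.78 0.768 2.584
vertex 2.391 1.384 2.418
vertex 1.909 1.428 3.157
endloop
endfacet
facet normal 0.034 -0.659 0.751
outer loop
vertex 1.78 0.768 2.584
vertex 1.909 1.428 3.157
vertex 1.088 1.165 2.964
endloop
endfacet
facet normal -0.389 -0.893 0.226
outer loop
vertex 1.78 0.768 2.584
vertex 1.088 1.165 2.964
vertex 1.063 0.959 2.105
endloop
endfacet
facet normal 0.000 -0.929 -0.371
outer loop
vertex 1.78 0.768 2.584
vertex 1.063 0.959 2.105
vertex 1.868 1.094 1.768
endloop
endfacet
facet normal 0.664 -0.716 -0.215
outer loop
vertex 1.78 0.768 2.584
vertex 1.868 1.094 1.768
vertex 2.391 1.384 2.418
endloop
endfacet
facet normal 0.833 0.146 0.534
outer loop
vertex 1.909 1.428 3.157
vertex 2.391 1.384 2.418
vertex 2.077 2.161 2.695
endloop
endfacet
facet normal -0.220 -0.030 0.975
outer loop
vertex 1.088 1.165 2.964
vertex 1.909 1.428 3.157
vertex 1.272 2.026 3.032
endloop
endfacet
facet normal -0.904 -0.410 0.125
outer loop
vertex 1.063 0.959 2.105
vertex 1.088 1.165 2.964
vertex 0.749 1.736 2.382
endloop
endfacet
facet normal -0.274 -0.467 -0.841
outer loop
vertex 1.868 1.094 1.768
vertex 1.063 0.959 2.105
vertex 1.231 1.692 1.643
endloop
endfacet
facet normal 0.799 -0.124 -0.588
outer loop
vertex 2.391 1.384 2.418
vertex 1.868 1.094 1.768
vertex 2.052 1.955 1.836
endloop
endfacet

endsolid
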